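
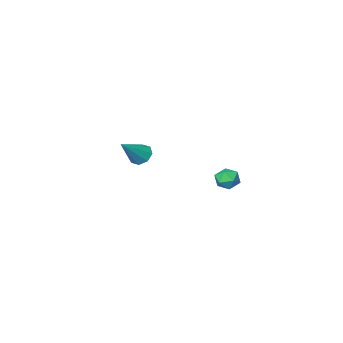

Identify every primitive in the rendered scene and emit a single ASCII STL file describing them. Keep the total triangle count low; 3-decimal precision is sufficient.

solid 
facet normal -0.737 -0.202 -0.646
outer loop
vertex -0.139 -4.22 2.332
vertex -0.49 -3.643 2.552
vertex -0.01 -3.776 2.046
endloop
endfacet
facet normal 0.846 -0.440 -0.302
outer loop
vertex -0.139 -4.22 2.332
vertex -0.01 -3.776 2.046
vertex 0.85 -3.277 3.728
endloop
endfacet
facet normal -0.736 -0.202 -0.645
outer loop
vertex -0.01 -3.776 2.046
vertex -0.49 -3.643 2.552
vertex -0.163 -3.254 2.057
endloop
endfacet
facet normal 0.829 0.253 -0.499
outer loop
vertex -0.01 -3.776 2.046
vertex -0.163 -3.254 2.057
vertex 0.85 -3.277 3.728
endloop
endfacet
facet normal -0.737 -0.202 -0.645
outer loop
vertex -0.163 -3.254 2.057
vertex -0.49 -3.643 2.552
vertex -0.507 -2.96 2.358
endloop
endfacet
facet normal 0.474 0.836 -0.276
outer loop
vertex -0.163 -3.254 2.057
vertex -0.507 -2.96 2.358
vertex 0.85 -3.277 3.728
endloop
endfacet
facet normal -0.737 -0.202 -0.645
outer loop
vertex -0.507 -2.96 2.358
vertex -0.49 -3.643 2.552
vertex -0.841 -3.067 2.773
endloop
endfacet
facet normal -0.014 0.971 0.239
outer loop
vertex -0.507 -2.96 2.358
vertex -0.841 -3.067 2.773
vertex 0.85 -3.277 3.728
endloop
endfacet
facet normal -0.737 -0.202 -0.645
outer loop
vertex -0.841 -3.067 2.773
vertex -0.49 -3.643 2.552
vertex -0.97 -3.511 3.059
endloop
endfacet
facet normal -0.346 0.577 0.740
outer loop
vertex -0.841 -3.067 2.773
vertex -0.97 -3.511 3.059
vertex 0.85 -3.277 3.728
endloop
endfacet
facet normal -0.737 -0.201 -0.645
outer loop
vertex -0.97 -3.511 3.059
vertex -0.49 -3.643 2.552
vertex -0.818 -4.032 3.048
endloop
endfacet
facet normal -0.330 -0.116 0.937
outer loop
vertex -0.97 -3.511 3.059
vertex -0.818 -4.032 3.048
vertex 0.85 -3.277 3.728
endloop
endfacet
facet normal -0.737 -0.202 -0.645
outer loop
vertex -0.818 -4.032 3.048
vertex -0.49 -3.643 2.552
vertex -0.474 -4.326 2.747
endloop
endfacet
facet normal 0.026 -0.700 0.714
outer loop
vertex -0.818 -4.032 3.048
vertex -0.474 -4.326 2.747
vertex 0.85 -3.277 3.728
endloop
endfacet
facet normal -0.736 -0.202 -0.646
outer loop
vertex -0.474 -4.326 2.747
vertex -0.49 -3.643 2.552
vertex -0.139 -4.22 2.332
endloop
endfacet
facet normal 0.513 -0.835 0.201
outer loop
vertex -0.474 -4.326 2.747
vertex -0.139 -4.22 2.332
vertex 0.85 -3.277 3.728
endloop
endfacet
facet normal -0.059 0.645 0.762
outer loop
vertex -1.339 3.911 3.57
vertex -1.802 3.499 3.883
vertex -1.124 3.416 4.006
endloop
endfacet
facet normal 0.588 0.663 0.463
outer loop
vertex -1.339 3.911 3.57
vertex -1.124 3.416 4.006
vertex -0.782 3.528 3.412
endloop
endfacet
facet normal 0.507 0.831 -0.227
outer loop
vertex -1.339 3.911 3.57
vertex -0.782 3.528 3.412
vertex -1.249 3.679 2.922
endloop
endfacet
facet normal -0.189 0.916 -0.354
outer loop
vertex -1.339 3.911 3.57
vertex -1.249 3.679 2.922
vertex -1.879 3.661 3.212
endloop
endfacet
facet normal -0.541 0.802 0.256
outer loop
vertex -1.339 3.911 3.57
vertex -1.879 3.661 3.212
vertex -1.802 3.499 3.883
endloop
endfacet
facet normal 0.866 0.008 0.500
outer loop
vertex -0.782 3.528 3.412
vertex -1.124 3.416 4.006
vertex -0.901 2.879 3.628
endloop
endfacet
facet normal -0.181 -0.023 0.983
outer loop
vertex -1.124 3.416 4.006
vertex -1.802 3.499 3.883
vertex -1.531 2.861 3.918
endloop
endfacet
facet normal -0.959 0.231 0.166
outer loop
vertex -1.802 3.499 3.883
vertex -1.879 3.661 3.212
vertex -1.998 3.012 3.428
endloop
endfacet
facet normal -0.390 0.416 -0.821
outer loop
vertex -1.879 3.661 3.212
vertex -1.249 3.679 2.922
vertex -1.656 3.124 2.834
endloop
endfacet
facet normal 0.737 0.279 -0.616
outer loop
vertex -1.249 3.679 2.922
vertex -0.782 3.528 3.412
vertex -0.978 3.041 2.957
endloop
endfacet
facet normal 0.189 -0.916 0.354
outer loop
vertex -1.441 2.629 3.27
vertex -0.901 2.879 3.628
vertex -1.531 2.861 3.918
endloop
endfacet
facet normal -0.507 -0.831 0.227
outer loop
vertex -1.441 2.629 3.27
vertex -1.531 2.861 3.918
vertex -1.998 3.012 3.428
endloop
endfacet
facet normal -0.588 -0.663 -0.463
outer loop
vertex -1.441 2.629 3.27
vertex -1.998 3.012 3.428
vertex -1.656 3.124 2.834
endloop
endfacet
facet normal 0.059 -0.645 -0.762
outer loop
vertex -1.441 2.629 3.27
vertex -1.656 3.124 2.834
vertex -0.978 3.041 2.957
endloop
endfacet
facet normal 0.541 -0.802 -0.256
outer loop
vertex -1.441 2.629 3.27
vertex -0.978 3.041 2.957
vertex -0.901 2.879 3.628
endloop
endfacet
facet normal 0.390 -0.416 0.821
outer loop
vertex -1.531 2.861 3.918
vertex -0.901 2.879 3.628
vertex -1.124 3.416 4.006
endloop
endfacet
facet normal -0.737 -0.279 0.616
outer loop
vertex -1.998 3.012 3.428
vertex -1.531 2.861 3.918
vertex -1.802 3.499 3.883
endloop
endfacet
facet normal -0.866 -0.008 -0.500
outer loop
vertex -1.656 3.124 2.834
vertex -1.998 3.012 3.428
vertex -1.879 3.661 3.212
endloop
endfacet
facet normal 0.181 0.023 -0.983
outer loop
vertex -0.978 3.041 2.957
vertex -1.656 3.124 2.834
vertex -1.249 3.679 2.922
endloop
endfacet
facet normal 0.959 -0.231 -0.166
outer loop
vertex -0.901 2.879 3.628
vertex -0.978 3.041 2.957
vertex -0.782 3.528 3.412
endloop
endfacet

endsolid


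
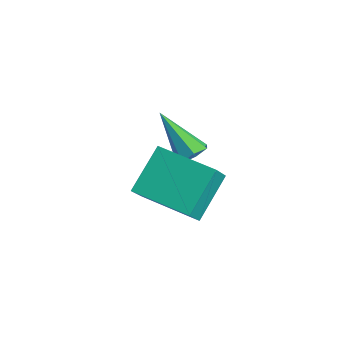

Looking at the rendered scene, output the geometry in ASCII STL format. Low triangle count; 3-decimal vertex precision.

solid 
facet normal -0.908 -0.412 0.082
outer loop
vertex 0.424 0.525 2.559
vertex 0.023 1.202 1.524
vertex 0.969 -0.904 1.415
endloop
endfacet
facet normal 0.308 -0.520 0.797
outer loop
vertex 2.957 -0.002 1.236
vertex 0.424 0.525 2.559
vertex 0.969 -0.904 1.415
endloop
endfacet
facet normal -0.908 -0.412 0.081
outer loop
vertex 0.969 -0.904 1.415
vertex 0.023 1.202 1.524
vertex 0.569 -0.227 0.38
endloop
endfacet
facet normal 0.285 -0.748 -0.599
outer loop
vertex 0.569 -0.227 0.38
vertex 2.957 -0.002 1.236
vertex 0.969 -0.904 1.415
endloop
endfacet
facet normal -0.285 0.748 0.600
outer loop
vertex 0.424 0.525 2.559
vertex 2.011 2.104 1.345
vertex 0.023 1.202 1.524
endloop
endfacet
facet normal 0.308 -0.520 0.797
outer loop
vertex 2.411 1.427 2.38
vertex 0.424 0.525 2.559
vertex 2.957 -0.002 1.236
endloop
endfacet
facet normal -0.285 0.748 0.599
outer loop
vertex 2.411 1.427 2.38
vertex 2.011 2.104 1.345
vertex 0.424 0.525 2.559
endloop
endfacet
facet normal -0.308 0.520 -0.797
outer loop
vertex 0.023 1.202 1.524
vertex 2.011 2.104 1.345
vertex 0.569 -0.227 0.38
endloop
endfacet
facet normal 0.285 -0.748 -0.600
outer loop
vertex 2.556 0.675 0.201
vertex 2.957 -0.002 1.236
vertex 0.569 -0.227 0.38
endloop
endfacet
facet normal -0.308 0.520 -0.797
outer loop
vertex 0.569 -0.227 0.38
vertex 2.011 2.104 1.345
vertex 2.556 0.675 0.201
endloop
endfacet
facet normal 0.907 0.412 -0.082
outer loop
vertex 2.556 0.675 0.201
vertex 2.411 1.427 2.38
vertex 2.957 -0.002 1.236
endloop
endfacet
facet normal 0.908 0.412 -0.082
outer loop
vertex 2.011 2.104 1.345
vertex 2.411 1.427 2.38
vertex 2.556 0.675 0.201
endloop
endfacet
facet normal 0.660 0.204 -0.723
outer loop
vertex -0.876 3.457 -0.266
vertex -1.234 3.102 -0.693
vertex -1.28 3.746 -0.553
endloop
endfacet
facet normal 0.071 0.751 0.656
outer loop
vertex -0.876 3.457 -0.266
vertex -1.28 3.746 -0.553
vertex -2.606 2.678 0.813
endloop
endfacet
facet normal 0.659 0.204 -0.724
outer loop
vertex -1.28 3.746 -0.553
vertex -1.234 3.102 -0.693
vertex -1.649 3.55 -0.944
endloop
endfacet
facet normal -0.553 0.826 0.108
outer loop
vertex -1.28 3.746 -0.553
vertex -1.649 3.55 -0.944
vertex -2.606 2.678 0.813
endloop
endfacet
facet normal 0.658 0.204 -0.724
outer loop
vertex -1.649 3.55 -0.944
vertex -1.234 3.102 -0.693
vertex -1.706 3.017 -1.146
endloop
endfacet
facet normal -0.898 0.237 -0.371
outer loop
vertex -1.649 3.55 -0.944
vertex -1.706 3.017 -1.146
vertex -2.606 2.678 0.813
endloop
endfacet
facet normal 0.659 0.204 -0.724
outer loop
vertex -1.706 3.017 -1.146
vertex -1.234 3.102 -0.693
vertex -1.408 2.548 -1.007
endloop
endfacet
facet normal -0.703 -0.572 -0.422
outer loop
vertex -1.706 3.017 -1.146
vertex -1.408 2.548 -1.007
vertex -2.606 2.678 0.813
endloop
endfacet
facet normal 0.660 0.203 -0.723
outer loop
vertex -1.408 2.548 -1.007
vertex -1.234 3.102 -0.693
vertex -0.979 2.497 -0.63
endloop
endfacet
facet normal -0.114 -0.993 -0.004
outer loop
vertex -1.408 2.548 -1.007
vertex -0.979 2.497 -0.63
vertex -2.606 2.678 0.813
endloop
endfacet
facet normal 0.660 0.203 -0.724
outer loop
vertex -0.979 2.497 -0.63
vertex -1.234 3.102 -0.693
vertex -0.742 2.901 -0.301
endloop
endfacet
facet normal 0.423 -0.708 0.565
outer loop
vertex -0.979 2.497 -0.63
vertex -0.742 2.901 -0.301
vertex -2.606 2.678 0.813
endloop
endfacet
facet normal 0.660 0.205 -0.723
outer loop
vertex -0.742 2.901 -0.301
vertex -1.234 3.102 -0.693
vertex -0.876 3.457 -0.266
endloop
endfacet
facet normal 0.506 0.068 0.860
outer loop
vertex -0.742 2.901 -0.301
vertex -0.876 3.457 -0.266
vertex -2.606 2.678 0.813
endloop
endfacet

endsolid


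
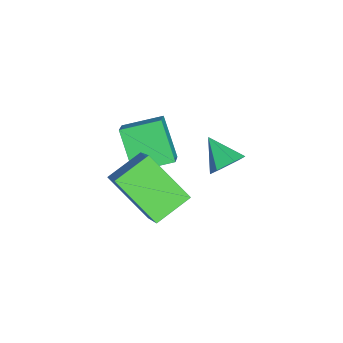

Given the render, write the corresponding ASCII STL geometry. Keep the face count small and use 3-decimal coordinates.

solid 
facet normal -0.412 -0.676 0.612
outer loop
vertex -0.23 -0.396 3.549
vertex -1.051 0.616 4.114
vertex -1.71 -0.794 2.113
endloop
endfacet
facet normal 0.578 -0.713 -0.398
outer loop
vertex -0.869 0.584 0.866
vertex -0.23 -0.396 3.549
vertex -1.71 -0.794 2.113
endloop
endfacet
facet normal -0.412 -0.675 0.612
outer loop
vertex -1.71 -0.794 2.113
vertex -1.051 0.616 4.114
vertex -2.53 0.218 2.678
endloop
endfacet
facet normal -0.705 -0.189 -0.684
outer loop
vertex -2.53 0.218 2.678
vertex -0.869 0.584 0.866
vertex -1.71 -0.794 2.113
endloop
endfacet
facet normal 0.704 0.189 0.684
outer loop
vertex -0.23 -0.396 3.549
vertex -0.21 1.994 2.867
vertex -1.051 0.616 4.114
endloop
endfacet
facet normal 0.578 -0.712 -0.398
outer loop
vertex 0.61 0.982 2.302
vertex -0.23 -0.396 3.549
vertex -0.869 0.584 0.866
endloop
endfacet
facet normal 0.705 0.189 0.684
outer loop
vertex 0.61 0.982 2.302
vertex -0.21 1.994 2.867
vertex -0.23 -0.396 3.549
endloop
endfacet
facet normal -0.578 0.713 0.398
outer loop
vertex -1.051 0.616 4.114
vertex -0.21 1.994 2.867
vertex -2.53 0.218 2.678
endloop
endfacet
facet normal -0.704 -0.190 -0.684
outer loop
vertex -1.69 1.596 1.431
vertex -0.869 0.584 0.866
vertex -2.53 0.218 2.678
endloop
endfacet
facet normal -0.578 0.712 0.398
outer loop
vertex -2.53 0.218 2.678
vertex -0.21 1.994 2.867
vertex -1.69 1.596 1.431
endloop
endfacet
facet normal 0.412 0.676 -0.611
outer loop
vertex -1.69 1.596 1.431
vertex 0.61 0.982 2.302
vertex -0.869 0.584 0.866
endloop
endfacet
facet normal 0.412 0.675 -0.612
outer loop
vertex -0.21 1.994 2.867
vertex 0.61 0.982 2.302
vertex -1.69 1.596 1.431
endloop
endfacet
facet normal 0.618 0.547 -0.565
outer loop
vertex -2.936 3.26 1.975
vertex -3.241 3.025 1.414
vertex -3.469 3.591 1.713
endloop
endfacet
facet normal -0.203 0.385 0.900
outer loop
vertex -2.936 3.26 1.975
vertex -3.469 3.591 1.713
vertex -4.019 2.335 2.126
endloop
endfacet
facet normal 0.618 0.547 -0.564
outer loop
vertex -3.469 3.591 1.713
vertex -3.241 3.025 1.414
vertex -3.773 3.356 1.152
endloop
endfacet
facet normal -0.847 0.459 0.267
outer loop
vertex -3.469 3.591 1.713
vertex -3.773 3.356 1.152
vertex -4.019 2.335 2.126
endloop
endfacet
facet normal 0.618 0.547 -0.564
outer loop
vertex -3.773 3.356 1.152
vertex -3.241 3.025 1.414
vertex -3.545 2.79 0.853
endloop
endfacet
facet normal -0.906 -0.157 -0.393
outer loop
vertex -3.773 3.356 1.152
vertex -3.545 2.79 0.853
vertex -4.019 2.335 2.126
endloop
endfacet
facet normal 0.619 0.546 -0.564
outer loop
vertex -3.545 2.79 0.853
vertex -3.241 3.025 1.414
vertex -3.012 2.458 1.116
endloop
endfacet
facet normal -0.320 -0.848 -0.422
outer loop
vertex -3.545 2.79 0.853
vertex -3.012 2.458 1.116
vertex -4.019 2.335 2.126
endloop
endfacet
facet normal 0.619 0.546 -0.564
outer loop
vertex -3.012 2.458 1.116
vertex -3.241 3.025 1.414
vertex -2.708 2.693 1.677
endloop
endfacet
facet normal 0.324 -0.922 0.211
outer loop
vertex -3.012 2.458 1.116
vertex -2.708 2.693 1.677
vertex -4.019 2.335 2.126
endloop
endfacet
facet normal 0.619 0.546 -0.565
outer loop
vertex -2.708 2.693 1.677
vertex -3.241 3.025 1.414
vertex -2.936 3.26 1.975
endloop
endfacet
facet normal 0.382 -0.305 0.872
outer loop
vertex -2.708 2.693 1.677
vertex -2.936 3.26 1.975
vertex -4.019 2.335 2.126
endloop
endfacet
facet normal -0.805 0.002 -0.594
outer loop
vertex -4.535 -0.597 2.035
vertex -4.804 0.79 2.403
vertex -3.581 -0.069 0.744
endloop
endfacet
facet normal 0.185 -0.950 -0.252
outer loop
vertex -2.696 -0.07 1.397
vertex -4.535 -0.597 2.035
vertex -3.581 -0.069 0.744
endloop
endfacet
facet normal -0.805 0.002 -0.594
outer loop
vertex -3.581 -0.069 0.744
vertex -4.804 0.79 2.403
vertex -3.85 1.318 1.112
endloop
endfacet
facet normal 0.564 0.312 -0.764
outer loop
vertex -3.85 1.318 1.112
vertex -2.696 -0.07 1.397
vertex -3.581 -0.069 0.744
endloop
endfacet
facet normal -0.564 -0.312 0.764
outer loop
vertex -4.535 -0.597 2.035
vertex -3.919 0.789 3.056
vertex -4.804 0.79 2.403
endloop
endfacet
facet normal 0.185 -0.950 -0.252
outer loop
vertex -3.65 -0.598 2.688
vertex -4.535 -0.597 2.035
vertex -2.696 -0.07 1.397
endloop
endfacet
facet normal -0.564 -0.312 0.764
outer loop
vertex -3.65 -0.598 2.688
vertex -3.919 0.789 3.056
vertex -4.535 -0.597 2.035
endloop
endfacet
facet normal -0.185 0.950 0.252
outer loop
vertex -4.804 0.79 2.403
vertex -3.919 0.789 3.056
vertex -3.85 1.318 1.112
endloop
endfacet
facet normal 0.564 0.312 -0.764
outer loop
vertex -2.965 1.317 1.765
vertex -2.696 -0.07 1.397
vertex -3.85 1.318 1.112
endloop
endfacet
facet normal -0.185 0.950 0.252
outer loop
vertex -3.85 1.318 1.112
vertex -3.919 0.789 3.056
vertex -2.965 1.317 1.765
endloop
endfacet
facet normal 0.805 -0.002 0.594
outer loop
vertex -2.965 1.317 1.765
vertex -3.65 -0.598 2.688
vertex -2.696 -0.07 1.397
endloop
endfacet
facet normal 0.805 -0.002 0.594
outer loop
vertex -3.919 0.789 3.056
vertex -3.65 -0.598 2.688
vertex -2.965 1.317 1.765
endloop
endfacet

endsolid


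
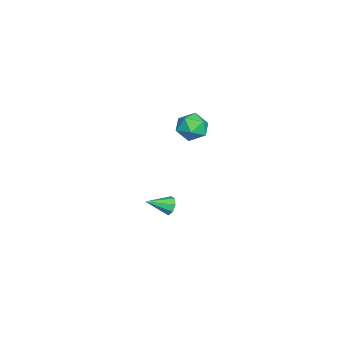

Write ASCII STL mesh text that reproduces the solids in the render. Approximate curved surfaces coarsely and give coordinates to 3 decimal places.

solid 
facet normal 0.015 0.176 0.984
outer loop
vertex 0.986 3.9 3.792
vertex 0.215 3.458 3.883
vertex 0.991 3.02 3.949
endloop
endfacet
facet normal 0.678 0.133 0.723
outer loop
vertex 0.986 3.9 3.792
vertex 0.991 3.02 3.949
vertex 1.557 3.371 3.353
endloop
endfacet
facet normal 0.747 0.629 0.214
outer loop
vertex 0.986 3.9 3.792
vertex 1.557 3.371 3.353
vertex 1.131 4.025 2.919
endloop
endfacet
facet normal 0.127 0.979 0.161
outer loop
vertex 0.986 3.9 3.792
vertex 1.131 4.025 2.919
vertex 0.301 4.079 3.246
endloop
endfacet
facet normal -0.325 0.699 0.637
outer loop
vertex 0.986 3.9 3.792
vertex 0.301 4.079 3.246
vertex 0.215 3.458 3.883
endloop
endfacet
facet normal 0.754 -0.507 0.418
outer loop
vertex 1.557 3.371 3.353
vertex 0.991 3.02 3.949
vertex 1.139 2.601 3.174
endloop
endfacet
facet normal -0.318 -0.437 0.841
outer loop
vertex 0.991 3.02 3.949
vertex 0.215 3.458 3.883
vertex 0.309 2.655 3.501
endloop
endfacet
facet normal -0.870 0.407 0.279
outer loop
vertex 0.215 3.458 3.883
vertex 0.301 4.079 3.246
vertex -0.117 3.309 3.067
endloop
endfacet
facet normal -0.138 0.860 -0.491
outer loop
vertex 0.301 4.079 3.246
vertex 1.131 4.025 2.919
vertex 0.449 3.66 2.471
endloop
endfacet
facet normal 0.865 0.294 -0.406
outer loop
vertex 1.131 4.025 2.919
vertex 1.557 3.371 3.353
vertex 1.225 3.222 2.537
endloop
endfacet
facet normal -0.127 -0.979 -0.161
outer loop
vertex 0.454 2.78 2.628
vertex 1.139 2.601 3.174
vertex 0.309 2.655 3.501
endloop
endfacet
facet normal -0.747 -0.629 -0.214
outer loop
vertex 0.454 2.78 2.628
vertex 0.309 2.655 3.501
vertex -0.117 3.309 3.067
endloop
endfacet
facet normal -0.678 -0.133 -0.723
outer loop
vertex 0.454 2.78 2.628
vertex -0.117 3.309 3.067
vertex 0.449 3.66 2.471
endloop
endfacet
facet normal -0.015 -0.176 -0.984
outer loop
vertex 0.454 2.78 2.628
vertex 0.449 3.66 2.471
vertex 1.225 3.222 2.537
endloop
endfacet
facet normal 0.325 -0.699 -0.637
outer loop
vertex 0.454 2.78 2.628
vertex 1.225 3.222 2.537
vertex 1.139 2.601 3.174
endloop
endfacet
facet normal 0.138 -0.860 0.491
outer loop
vertex 0.309 2.655 3.501
vertex 1.139 2.601 3.174
vertex 0.991 3.02 3.949
endloop
endfacet
facet normal -0.865 -0.294 0.406
outer loop
vertex -0.117 3.309 3.067
vertex 0.309 2.655 3.501
vertex 0.215 3.458 3.883
endloop
endfacet
facet normal -0.754 0.507 -0.418
outer loop
vertex 0.449 3.66 2.471
vertex -0.117 3.309 3.067
vertex 0.301 4.079 3.246
endloop
endfacet
facet normal 0.318 0.437 -0.841
outer loop
vertex 1.225 3.222 2.537
vertex 0.449 3.66 2.471
vertex 1.131 4.025 2.919
endloop
endfacet
facet normal 0.870 -0.407 -0.279
outer loop
vertex 1.139 2.601 3.174
vertex 1.225 3.222 2.537
vertex 1.557 3.371 3.353
endloop
endfacet
facet normal -0.338 0.845 -0.413
outer loop
vertex -0.486 2.443 -3.303
vertex -0.842 2.129 -3.654
vertex -0.892 2.371 -3.118
endloop
endfacet
facet normal 0.385 0.162 0.908
outer loop
vertex -0.486 2.443 -3.303
vertex -0.892 2.371 -3.118
vertex -0.378 0.971 -3.086
endloop
endfacet
facet normal -0.339 0.845 -0.413
outer loop
vertex -0.892 2.371 -3.118
vertex -0.842 2.129 -3.654
vertex -1.268 2.157 -3.247
endloop
endfacet
facet normal -0.282 -0.082 0.956
outer loop
vertex -0.892 2.371 -3.118
vertex -1.268 2.157 -3.247
vertex -0.378 0.971 -3.086
endloop
endfacet
facet normal -0.339 0.846 -0.413
outer loop
vertex -1.268 2.157 -3.247
vertex -0.842 2.129 -3.654
vertex -1.395 1.927 -3.614
endloop
endfacet
facet normal -0.710 -0.460 0.534
outer loop
vertex -1.268 2.157 -3.247
vertex -1.395 1.927 -3.614
vertex -0.378 0.971 -3.086
endloop
endfacet
facet normal -0.338 0.844 -0.416
outer loop
vertex -1.395 1.927 -3.614
vertex -0.842 2.129 -3.654
vertex -1.198 1.814 -4.004
endloop
endfacet
facet normal -0.650 -0.752 -0.110
outer loop
vertex -1.395 1.927 -3.614
vertex -1.198 1.814 -4.004
vertex -0.378 0.971 -3.086
endloop
endfacet
facet normal -0.339 0.844 -0.415
outer loop
vertex -1.198 1.814 -4.004
vertex -0.842 2.129 -3.654
vertex -0.792 1.886 -4.189
endloop
endfacet
facet normal -0.135 -0.787 -0.602
outer loop
vertex -1.198 1.814 -4.004
vertex -0.792 1.886 -4.189
vertex -0.378 0.971 -3.086
endloop
endfacet
facet normal -0.339 0.844 -0.415
outer loop
vertex -0.792 1.886 -4.189
vertex -0.842 2.129 -3.654
vertex -0.416 2.1 -4.061
endloop
endfacet
facet normal 0.531 -0.544 -0.650
outer loop
vertex -0.792 1.886 -4.189
vertex -0.416 2.1 -4.061
vertex -0.378 0.971 -3.086
endloop
endfacet
facet normal -0.339 0.845 -0.415
outer loop
vertex -0.416 2.1 -4.061
vertex -0.842 2.129 -3.654
vertex -0.289 2.331 -3.694
endloop
endfacet
facet normal 0.960 -0.165 -0.228
outer loop
vertex -0.416 2.1 -4.061
vertex -0.289 2.331 -3.694
vertex -0.378 0.971 -3.086
endloop
endfacet
facet normal -0.339 0.845 -0.413
outer loop
vertex -0.289 2.331 -3.694
vertex -0.842 2.129 -3.654
vertex -0.486 2.443 -3.303
endloop
endfacet
facet normal 0.900 0.127 0.417
outer loop
vertex -0.289 2.331 -3.694
vertex -0.486 2.443 -3.303
vertex -0.378 0.971 -3.086
endloop
endfacet

endsolid


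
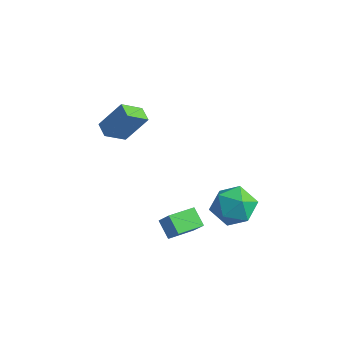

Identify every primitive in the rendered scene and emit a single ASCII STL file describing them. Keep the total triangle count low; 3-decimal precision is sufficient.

solid 
facet normal -0.802 -0.487 0.346
outer loop
vertex 2.133 3.834 -2.806
vertex 2.523 2.789 -3.374
vertex 2.88 3.034 -2.2
endloop
endfacet
facet normal -0.608 0.033 0.793
outer loop
vertex 2.133 3.834 -2.806
vertex 2.88 3.034 -2.2
vertex 3.073 4.266 -2.103
endloop
endfacet
facet normal -0.624 0.650 0.434
outer loop
vertex 2.133 3.834 -2.806
vertex 3.073 4.266 -2.103
vertex 2.835 4.783 -3.218
endloop
endfacet
facet normal -0.827 0.510 -0.234
outer loop
vertex 2.133 3.834 -2.806
vertex 2.835 4.783 -3.218
vertex 2.495 3.871 -4.003
endloop
endfacet
facet normal -0.938 -0.193 -0.290
outer loop
vertex 2.133 3.834 -2.806
vertex 2.495 3.871 -4.003
vertex 2.523 2.789 -3.374
endloop
endfacet
facet normal 0.066 -0.089 0.994
outer loop
vertex 3.073 4.266 -2.103
vertex 2.88 3.034 -2.2
vertex 4.045 3.489 -2.237
endloop
endfacet
facet normal -0.247 -0.931 0.269
outer loop
vertex 2.88 3.034 -2.2
vertex 2.523 2.789 -3.374
vertex 3.705 2.577 -3.022
endloop
endfacet
facet normal -0.467 -0.453 -0.759
outer loop
vertex 2.523 2.789 -3.374
vertex 2.495 3.871 -4.003
vertex 3.467 3.094 -4.137
endloop
endfacet
facet normal -0.288 0.684 -0.670
outer loop
vertex 2.495 3.871 -4.003
vertex 2.835 4.783 -3.218
vertex 3.66 4.326 -4.04
endloop
endfacet
facet normal 0.040 0.910 0.413
outer loop
vertex 2.835 4.783 -3.218
vertex 3.073 4.266 -2.103
vertex 4.017 4.571 -2.866
endloop
endfacet
facet normal 0.827 -0.510 0.234
outer loop
vertex 4.407 3.526 -3.434
vertex 4.045 3.489 -2.237
vertex 3.705 2.577 -3.022
endloop
endfacet
facet normal 0.624 -0.650 -0.434
outer loop
vertex 4.407 3.526 -3.434
vertex 3.705 2.577 -3.022
vertex 3.467 3.094 -4.137
endloop
endfacet
facet normal 0.608 -0.033 -0.793
outer loop
vertex 4.407 3.526 -3.434
vertex 3.467 3.094 -4.137
vertex 3.66 4.326 -4.04
endloop
endfacet
facet normal 0.802 0.487 -0.346
outer loop
vertex 4.407 3.526 -3.434
vertex 3.66 4.326 -4.04
vertex 4.017 4.571 -2.866
endloop
endfacet
facet normal 0.938 0.193 0.290
outer loop
vertex 4.407 3.526 -3.434
vertex 4.017 4.571 -2.866
vertex 4.045 3.489 -2.237
endloop
endfacet
facet normal 0.288 -0.684 0.670
outer loop
vertex 3.705 2.577 -3.022
vertex 4.045 3.489 -2.237
vertex 2.88 3.034 -2.2
endloop
endfacet
facet normal -0.040 -0.910 -0.413
outer loop
vertex 3.467 3.094 -4.137
vertex 3.705 2.577 -3.022
vertex 2.523 2.789 -3.374
endloop
endfacet
facet normal -0.066 0.089 -0.994
outer loop
vertex 3.66 4.326 -4.04
vertex 3.467 3.094 -4.137
vertex 2.495 3.871 -4.003
endloop
endfacet
facet normal 0.247 0.931 -0.269
outer loop
vertex 4.017 4.571 -2.866
vertex 3.66 4.326 -4.04
vertex 2.835 4.783 -3.218
endloop
endfacet
facet normal 0.467 0.453 0.759
outer loop
vertex 4.045 3.489 -2.237
vertex 4.017 4.571 -2.866
vertex 3.073 4.266 -2.103
endloop
endfacet
facet normal -0.900 0.344 0.269
outer loop
vertex -3.579 1.159 0.211
vertex -2.825 1.977 1.688
vertex -3.365 2.294 -0.527
endloop
endfacet
facet normal -0.408 -0.443 -0.799
outer loop
vertex -2.555 1.983 -0.768
vertex -3.579 1.159 0.211
vertex -3.365 2.294 -0.527
endloop
endfacet
facet normal -0.899 0.345 0.269
outer loop
vertex -3.365 2.294 -0.527
vertex -2.825 1.977 1.688
vertex -2.61 3.111 0.951
endloop
endfacet
facet normal 0.158 0.828 -0.538
outer loop
vertex -2.61 3.111 0.951
vertex -2.555 1.983 -0.768
vertex -3.365 2.294 -0.527
endloop
endfacet
facet normal -0.157 -0.828 0.539
outer loop
vertex -3.579 1.159 0.211
vertex -2.015 1.666 1.447
vertex -2.825 1.977 1.688
endloop
endfacet
facet normal -0.408 -0.442 -0.799
outer loop
vertex -2.77 0.849 -0.031
vertex -3.579 1.159 0.211
vertex -2.555 1.983 -0.768
endloop
endfacet
facet normal -0.157 -0.828 0.538
outer loop
vertex -2.77 0.849 -0.031
vertex -2.015 1.666 1.447
vertex -3.579 1.159 0.211
endloop
endfacet
facet normal 0.407 0.442 0.799
outer loop
vertex -2.825 1.977 1.688
vertex -2.015 1.666 1.447
vertex -2.61 3.111 0.951
endloop
endfacet
facet normal 0.156 0.828 -0.538
outer loop
vertex -1.801 2.801 0.709
vertex -2.555 1.983 -0.768
vertex -2.61 3.111 0.951
endloop
endfacet
facet normal 0.408 0.442 0.799
outer loop
vertex -2.61 3.111 0.951
vertex -2.015 1.666 1.447
vertex -1.801 2.801 0.709
endloop
endfacet
facet normal 0.900 -0.345 -0.268
outer loop
vertex -1.801 2.801 0.709
vertex -2.77 0.849 -0.031
vertex -2.555 1.983 -0.768
endloop
endfacet
facet normal 0.899 -0.345 -0.269
outer loop
vertex -2.015 1.666 1.447
vertex -2.77 0.849 -0.031
vertex -1.801 2.801 0.709
endloop
endfacet
facet normal -0.750 0.135 0.648
outer loop
vertex 2.168 0.55 -2.772
vertex 2.324 2.017 -2.898
vertex 1.456 0.555 -3.597
endloop
endfacet
facet normal -0.106 -0.991 0.085
outer loop
vertex 2.296 0.403 -4.322
vertex 2.168 0.55 -2.772
vertex 1.456 0.555 -3.597
endloop
endfacet
facet normal -0.750 0.135 0.648
outer loop
vertex 1.456 0.555 -3.597
vertex 2.324 2.017 -2.898
vertex 1.612 2.022 -3.723
endloop
endfacet
facet normal -0.653 0.004 -0.757
outer loop
vertex 1.612 2.022 -3.723
vertex 2.296 0.403 -4.322
vertex 1.456 0.555 -3.597
endloop
endfacet
facet normal 0.653 -0.004 0.757
outer loop
vertex 2.168 0.55 -2.772
vertex 3.164 1.865 -3.623
vertex 2.324 2.017 -2.898
endloop
endfacet
facet normal -0.106 -0.991 0.085
outer loop
vertex 3.008 0.398 -3.497
vertex 2.168 0.55 -2.772
vertex 2.296 0.403 -4.322
endloop
endfacet
facet normal 0.653 -0.004 0.757
outer loop
vertex 3.008 0.398 -3.497
vertex 3.164 1.865 -3.623
vertex 2.168 0.55 -2.772
endloop
endfacet
facet normal 0.106 0.991 -0.085
outer loop
vertex 2.324 2.017 -2.898
vertex 3.164 1.865 -3.623
vertex 1.612 2.022 -3.723
endloop
endfacet
facet normal -0.653 0.004 -0.757
outer loop
vertex 2.452 1.87 -4.448
vertex 2.296 0.403 -4.322
vertex 1.612 2.022 -3.723
endloop
endfacet
facet normal 0.106 0.991 -0.085
outer loop
vertex 1.612 2.022 -3.723
vertex 3.164 1.865 -3.623
vertex 2.452 1.87 -4.448
endloop
endfacet
facet normal 0.750 -0.135 -0.648
outer loop
vertex 2.452 1.87 -4.448
vertex 3.008 0.398 -3.497
vertex 2.296 0.403 -4.322
endloop
endfacet
facet normal 0.750 -0.135 -0.648
outer loop
vertex 3.164 1.865 -3.623
vertex 3.008 0.398 -3.497
vertex 2.452 1.87 -4.448
endloop
endfacet

endsolid


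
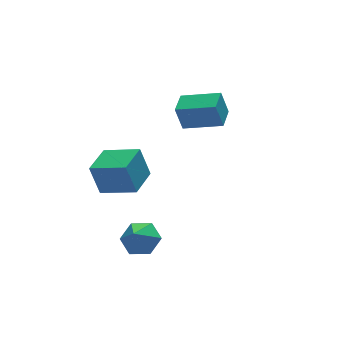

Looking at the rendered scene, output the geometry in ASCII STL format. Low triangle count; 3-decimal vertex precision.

solid 
facet normal 0.463 0.422 -0.779
outer loop
vertex -1.541 -4.137 -4.056
vertex -2.323 -3.588 -4.223
vertex -1.623 -3.268 -3.634
endloop
endfacet
facet normal 0.471 -0.349 0.810
outer loop
vertex -1.541 -4.137 -4.056
vertex -1.623 -3.268 -3.634
vertex -2.897 -4.112 -3.257
endloop
endfacet
facet normal 0.463 0.422 -0.779
outer loop
vertex -1.623 -3.268 -3.634
vertex -2.323 -3.588 -4.223
vertex -2.405 -2.719 -3.801
endloop
endfacet
facet normal 0.045 0.349 0.936
outer loop
vertex -1.623 -3.268 -3.634
vertex -2.405 -2.719 -3.801
vertex -2.897 -4.112 -3.257
endloop
endfacet
facet normal 0.463 0.422 -0.779
outer loop
vertex -2.405 -2.719 -3.801
vertex -2.323 -3.588 -4.223
vertex -3.105 -3.039 -4.39
endloop
endfacet
facet normal -0.685 0.462 0.563
outer loop
vertex -2.405 -2.719 -3.801
vertex -3.105 -3.039 -4.39
vertex -2.897 -4.112 -3.257
endloop
endfacet
facet normal 0.463 0.422 -0.780
outer loop
vertex -3.105 -3.039 -4.39
vertex -2.323 -3.588 -4.223
vertex -3.024 -3.909 -4.813
endloop
endfacet
facet normal -0.990 -0.124 0.065
outer loop
vertex -3.105 -3.039 -4.39
vertex -3.024 -3.909 -4.813
vertex -2.897 -4.112 -3.257
endloop
endfacet
facet normal 0.462 0.423 -0.779
outer loop
vertex -3.024 -3.909 -4.813
vertex -2.323 -3.588 -4.223
vertex -2.241 -4.457 -4.646
endloop
endfacet
facet normal -0.563 -0.824 -0.061
outer loop
vertex -3.024 -3.909 -4.813
vertex -2.241 -4.457 -4.646
vertex -2.897 -4.112 -3.257
endloop
endfacet
facet normal 0.463 0.423 -0.779
outer loop
vertex -2.241 -4.457 -4.646
vertex -2.323 -3.588 -4.223
vertex -1.541 -4.137 -4.056
endloop
endfacet
facet normal 0.166 -0.936 0.311
outer loop
vertex -2.241 -4.457 -4.646
vertex -1.541 -4.137 -4.056
vertex -2.897 -4.112 -3.257
endloop
endfacet
facet normal -0.603 -0.796 -0.051
outer loop
vertex 3.532 0.803 -0.012
vertex 1.979 2.012 -0.546
vertex 3.866 0.636 -1.362
endloop
endfacet
facet normal 0.762 -0.593 0.262
outer loop
vertex 4.661 1.688 -1.294
vertex 3.532 0.803 -0.012
vertex 3.866 0.636 -1.362
endloop
endfacet
facet normal -0.603 -0.796 -0.051
outer loop
vertex 3.866 0.636 -1.362
vertex 1.979 2.012 -0.546
vertex 2.312 1.846 -1.895
endloop
endfacet
facet normal 0.239 -0.118 -0.964
outer loop
vertex 2.312 1.846 -1.895
vertex 4.661 1.688 -1.294
vertex 3.866 0.636 -1.362
endloop
endfacet
facet normal -0.239 0.118 0.964
outer loop
vertex 3.532 0.803 -0.012
vertex 2.774 3.064 -0.478
vertex 1.979 2.012 -0.546
endloop
endfacet
facet normal 0.761 -0.593 0.261
outer loop
vertex 4.328 1.854 0.055
vertex 3.532 0.803 -0.012
vertex 4.661 1.688 -1.294
endloop
endfacet
facet normal -0.238 0.119 0.964
outer loop
vertex 4.328 1.854 0.055
vertex 2.774 3.064 -0.478
vertex 3.532 0.803 -0.012
endloop
endfacet
facet normal -0.762 0.593 -0.261
outer loop
vertex 1.979 2.012 -0.546
vertex 2.774 3.064 -0.478
vertex 2.312 1.846 -1.895
endloop
endfacet
facet normal 0.239 -0.119 -0.964
outer loop
vertex 3.108 2.897 -1.828
vertex 4.661 1.688 -1.294
vertex 2.312 1.846 -1.895
endloop
endfacet
facet normal -0.761 0.593 -0.262
outer loop
vertex 2.312 1.846 -1.895
vertex 2.774 3.064 -0.478
vertex 3.108 2.897 -1.828
endloop
endfacet
facet normal 0.603 0.796 0.051
outer loop
vertex 3.108 2.897 -1.828
vertex 4.328 1.854 0.055
vertex 4.661 1.688 -1.294
endloop
endfacet
facet normal 0.603 0.796 0.051
outer loop
vertex 2.774 3.064 -0.478
vertex 4.328 1.854 0.055
vertex 3.108 2.897 -1.828
endloop
endfacet
facet normal -0.712 -0.703 -0.002
outer loop
vertex -1.833 -0.894 -1.399
vertex -3.112 0.403 -1.973
vertex -1.474 -1.253 -3.011
endloop
endfacet
facet normal 0.670 -0.679 0.300
outer loop
vertex -0.228 -0.023 -3.007
vertex -1.833 -0.894 -1.399
vertex -1.474 -1.253 -3.011
endloop
endfacet
facet normal -0.712 -0.703 -0.002
outer loop
vertex -1.474 -1.253 -3.011
vertex -3.112 0.403 -1.973
vertex -2.753 0.044 -3.585
endloop
endfacet
facet normal 0.213 -0.212 -0.954
outer loop
vertex -2.753 0.044 -3.585
vertex -0.228 -0.023 -3.007
vertex -1.474 -1.253 -3.011
endloop
endfacet
facet normal -0.213 0.212 0.954
outer loop
vertex -1.833 -0.894 -1.399
vertex -1.866 1.633 -1.969
vertex -3.112 0.403 -1.973
endloop
endfacet
facet normal 0.670 -0.679 0.300
outer loop
vertex -0.587 0.336 -1.395
vertex -1.833 -0.894 -1.399
vertex -0.228 -0.023 -3.007
endloop
endfacet
facet normal -0.213 0.212 0.954
outer loop
vertex -0.587 0.336 -1.395
vertex -1.866 1.633 -1.969
vertex -1.833 -0.894 -1.399
endloop
endfacet
facet normal -0.670 0.679 -0.300
outer loop
vertex -3.112 0.403 -1.973
vertex -1.866 1.633 -1.969
vertex -2.753 0.044 -3.585
endloop
endfacet
facet normal 0.213 -0.212 -0.954
outer loop
vertex -1.507 1.274 -3.581
vertex -0.228 -0.023 -3.007
vertex -2.753 0.044 -3.585
endloop
endfacet
facet normal -0.670 0.679 -0.300
outer loop
vertex -2.753 0.044 -3.585
vertex -1.866 1.633 -1.969
vertex -1.507 1.274 -3.581
endloop
endfacet
facet normal 0.712 0.703 0.002
outer loop
vertex -1.507 1.274 -3.581
vertex -0.587 0.336 -1.395
vertex -0.228 -0.023 -3.007
endloop
endfacet
facet normal 0.712 0.703 0.002
outer loop
vertex -1.866 1.633 -1.969
vertex -0.587 0.336 -1.395
vertex -1.507 1.274 -3.581
endloop
endfacet

endsolid


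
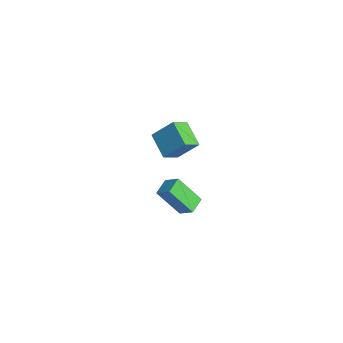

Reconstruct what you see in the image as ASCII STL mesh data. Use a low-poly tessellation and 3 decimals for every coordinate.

solid 
facet normal -0.889 0.032 0.456
outer loop
vertex -4.171 0.077 -2.708
vertex -4.449 1.001 -3.314
vertex -4.747 -0.794 -3.77
endloop
endfacet
facet normal 0.244 -0.811 0.532
outer loop
vertex -3.431 -0.841 -4.446
vertex -4.171 0.077 -2.708
vertex -4.747 -0.794 -3.77
endloop
endfacet
facet normal -0.889 0.032 0.456
outer loop
vertex -4.747 -0.794 -3.77
vertex -4.449 1.001 -3.314
vertex -5.025 0.13 -4.377
endloop
endfacet
facet normal -0.387 -0.585 -0.713
outer loop
vertex -5.025 0.13 -4.377
vertex -3.431 -0.841 -4.446
vertex -4.747 -0.794 -3.77
endloop
endfacet
facet normal 0.387 0.584 0.713
outer loop
vertex -4.171 0.077 -2.708
vertex -3.133 0.954 -3.99
vertex -4.449 1.001 -3.314
endloop
endfacet
facet normal 0.244 -0.811 0.532
outer loop
vertex -2.855 0.03 -3.383
vertex -4.171 0.077 -2.708
vertex -3.431 -0.841 -4.446
endloop
endfacet
facet normal 0.387 0.585 0.713
outer loop
vertex -2.855 0.03 -3.383
vertex -3.133 0.954 -3.99
vertex -4.171 0.077 -2.708
endloop
endfacet
facet normal -0.244 0.811 -0.532
outer loop
vertex -4.449 1.001 -3.314
vertex -3.133 0.954 -3.99
vertex -5.025 0.13 -4.377
endloop
endfacet
facet normal -0.387 -0.584 -0.713
outer loop
vertex -3.709 0.083 -5.052
vertex -3.431 -0.841 -4.446
vertex -5.025 0.13 -4.377
endloop
endfacet
facet normal -0.244 0.811 -0.532
outer loop
vertex -5.025 0.13 -4.377
vertex -3.133 0.954 -3.99
vertex -3.709 0.083 -5.052
endloop
endfacet
facet normal 0.889 -0.032 -0.456
outer loop
vertex -3.709 0.083 -5.052
vertex -2.855 0.03 -3.383
vertex -3.431 -0.841 -4.446
endloop
endfacet
facet normal 0.889 -0.032 -0.456
outer loop
vertex -3.133 0.954 -3.99
vertex -2.855 0.03 -3.383
vertex -3.709 0.083 -5.052
endloop
endfacet
facet normal -0.559 0.795 0.236
outer loop
vertex 1.642 -2.742 -1.203
vertex 2.279 -1.899 -2.535
vertex 0.984 -3.053 -1.715
endloop
endfacet
facet normal -0.375 -0.496 0.783
outer loop
vertex 1.481 -3.761 -1.925
vertex 1.642 -2.742 -1.203
vertex 0.984 -3.053 -1.715
endloop
endfacet
facet normal -0.559 0.795 0.235
outer loop
vertex 0.984 -3.053 -1.715
vertex 2.279 -1.899 -2.535
vertex 1.62 -2.211 -3.047
endloop
endfacet
facet normal -0.740 -0.349 -0.574
outer loop
vertex 1.62 -2.211 -3.047
vertex 1.481 -3.761 -1.925
vertex 0.984 -3.053 -1.715
endloop
endfacet
facet normal 0.740 0.349 0.575
outer loop
vertex 1.642 -2.742 -1.203
vertex 2.776 -2.607 -2.745
vertex 2.279 -1.899 -2.535
endloop
endfacet
facet normal -0.374 -0.496 0.784
outer loop
vertex 2.14 -3.449 -1.413
vertex 1.642 -2.742 -1.203
vertex 1.481 -3.761 -1.925
endloop
endfacet
facet normal 0.740 0.350 0.575
outer loop
vertex 2.14 -3.449 -1.413
vertex 2.776 -2.607 -2.745
vertex 1.642 -2.742 -1.203
endloop
endfacet
facet normal 0.374 0.495 -0.784
outer loop
vertex 2.279 -1.899 -2.535
vertex 2.776 -2.607 -2.745
vertex 1.62 -2.211 -3.047
endloop
endfacet
facet normal -0.739 -0.350 -0.575
outer loop
vertex 2.118 -2.918 -3.257
vertex 1.481 -3.761 -1.925
vertex 1.62 -2.211 -3.047
endloop
endfacet
facet normal 0.375 0.496 -0.783
outer loop
vertex 1.62 -2.211 -3.047
vertex 2.776 -2.607 -2.745
vertex 2.118 -2.918 -3.257
endloop
endfacet
facet normal 0.559 -0.795 -0.236
outer loop
vertex 2.118 -2.918 -3.257
vertex 2.14 -3.449 -1.413
vertex 1.481 -3.761 -1.925
endloop
endfacet
facet normal 0.559 -0.795 -0.236
outer loop
vertex 2.776 -2.607 -2.745
vertex 2.14 -3.449 -1.413
vertex 2.118 -2.918 -3.257
endloop
endfacet

endsolid


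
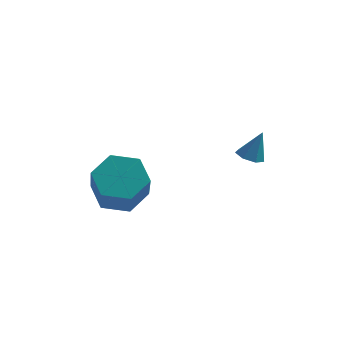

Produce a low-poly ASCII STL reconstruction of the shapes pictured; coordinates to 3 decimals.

solid 
facet normal -0.337 -0.197 -0.921
outer loop
vertex 4.015 0.603 1.129
vertex 3.636 0.251 1.343
vertex 3.586 0.8 1.244
endloop
endfacet
facet normal 0.431 0.900 0.068
outer loop
vertex 4.015 0.603 1.129
vertex 3.586 0.8 1.244
vertex 4.044 0.489 2.457
endloop
endfacet
facet normal -0.338 -0.197 -0.920
outer loop
vertex 3.586 0.8 1.244
vertex 3.636 0.251 1.343
vertex 3.195 0.584 1.434
endloop
endfacet
facet normal -0.319 0.882 0.347
outer loop
vertex 3.586 0.8 1.244
vertex 3.195 0.584 1.434
vertex 4.044 0.489 2.457
endloop
endfacet
facet normal -0.337 -0.195 -0.921
outer loop
vertex 3.195 0.584 1.434
vertex 3.636 0.251 1.343
vertex 3.135 0.117 1.555
endloop
endfacet
facet normal -0.732 0.258 0.631
outer loop
vertex 3.195 0.584 1.434
vertex 3.135 0.117 1.555
vertex 4.044 0.489 2.457
endloop
endfacet
facet normal -0.337 -0.195 -0.921
outer loop
vertex 3.135 0.117 1.555
vertex 3.636 0.251 1.343
vertex 3.453 -0.249 1.516
endloop
endfacet
facet normal -0.495 -0.505 0.707
outer loop
vertex 3.135 0.117 1.555
vertex 3.453 -0.249 1.516
vertex 4.044 0.489 2.457
endloop
endfacet
facet normal -0.337 -0.195 -0.921
outer loop
vertex 3.453 -0.249 1.516
vertex 3.636 0.251 1.343
vertex 3.908 -0.238 1.347
endloop
endfacet
facet normal 0.212 -0.829 0.517
outer loop
vertex 3.453 -0.249 1.516
vertex 3.908 -0.238 1.347
vertex 4.044 0.489 2.457
endloop
endfacet
facet normal -0.337 -0.195 -0.921
outer loop
vertex 3.908 -0.238 1.347
vertex 3.636 0.251 1.343
vertex 4.159 0.141 1.175
endloop
endfacet
facet normal 0.856 -0.474 0.205
outer loop
vertex 3.908 -0.238 1.347
vertex 4.159 0.141 1.175
vertex 4.044 0.489 2.457
endloop
endfacet
facet normal -0.337 -0.197 -0.921
outer loop
vertex 4.159 0.141 1.175
vertex 3.636 0.251 1.343
vertex 4.015 0.603 1.129
endloop
endfacet
facet normal 0.955 0.298 0.005
outer loop
vertex 4.159 0.141 1.175
vertex 4.015 0.603 1.129
vertex 4.044 0.489 2.457
endloop
endfacet
facet normal -0.152 0.617 -0.772
outer loop
vertex 0.171 -2.331 1.76
vertex -0.34 -3.049 1.286
vertex -0.817 -2.411 1.89
endloop
endfacet
facet normal 0.019 0.782 0.623
outer loop
vertex 0.171 -2.331 1.76
vertex -0.817 -2.411 1.89
vertex 0.45 -3.474 3.188
endloop
endfacet
facet normal 0.019 0.783 0.622
outer loop
vertex 0.45 -3.474 3.188
vertex -0.817 -2.411 1.89
vertex -0.538 -3.553 3.318
endloop
endfacet
facet normal 0.151 -0.618 0.772
outer loop
vertex 0.45 -3.474 3.188
vertex -0.538 -3.553 3.318
vertex -0.06 -4.191 2.714
endloop
endfacet
facet normal -0.151 0.618 -0.772
outer loop
vertex -0.817 -2.411 1.89
vertex -0.34 -3.049 1.286
vertex -1.328 -3.128 1.416
endloop
endfacet
facet normal -0.846 0.323 0.424
outer loop
vertex -0.817 -2.411 1.89
vertex -1.328 -3.128 1.416
vertex -0.538 -3.553 3.318
endloop
endfacet
facet normal -0.846 0.323 0.424
outer loop
vertex -0.538 -3.553 3.318
vertex -1.328 -3.128 1.416
vertex -1.049 -4.271 2.844
endloop
endfacet
facet normal 0.151 -0.617 0.772
outer loop
vertex -0.538 -3.553 3.318
vertex -1.049 -4.271 2.844
vertex -0.06 -4.191 2.714
endloop
endfacet
facet normal -0.151 0.618 -0.772
outer loop
vertex -1.328 -3.128 1.416
vertex -0.34 -3.049 1.286
vertex -0.85 -3.766 0.812
endloop
endfacet
facet normal -0.865 -0.460 -0.199
outer loop
vertex -1.328 -3.128 1.416
vertex -0.85 -3.766 0.812
vertex -1.049 -4.271 2.844
endloop
endfacet
facet normal -0.865 -0.460 -0.199
outer loop
vertex -1.049 -4.271 2.844
vertex -0.85 -3.766 0.812
vertex -0.571 -4.909 2.24
endloop
endfacet
facet normal 0.151 -0.617 0.772
outer loop
vertex -1.049 -4.271 2.844
vertex -0.571 -4.909 2.24
vertex -0.06 -4.191 2.714
endloop
endfacet
facet normal -0.151 0.618 -0.772
outer loop
vertex -0.85 -3.766 0.812
vertex -0.34 -3.049 1.286
vertex 0.138 -3.687 0.682
endloop
endfacet
facet normal -0.019 -0.782 -0.622
outer loop
vertex -0.85 -3.766 0.812
vertex 0.138 -3.687 0.682
vertex -0.571 -4.909 2.24
endloop
endfacet
facet normal -0.019 -0.783 -0.622
outer loop
vertex -0.571 -4.909 2.24
vertex 0.138 -3.687 0.682
vertex 0.417 -4.829 2.11
endloop
endfacet
facet normal 0.152 -0.617 0.772
outer loop
vertex -0.571 -4.909 2.24
vertex 0.417 -4.829 2.11
vertex -0.06 -4.191 2.714
endloop
endfacet
facet normal -0.151 0.617 -0.772
outer loop
vertex 0.138 -3.687 0.682
vertex -0.34 -3.049 1.286
vertex 0.649 -2.969 1.156
endloop
endfacet
facet normal 0.846 -0.323 -0.424
outer loop
vertex 0.138 -3.687 0.682
vertex 0.649 -2.969 1.156
vertex 0.417 -4.829 2.11
endloop
endfacet
facet normal 0.846 -0.323 -0.424
outer loop
vertex 0.417 -4.829 2.11
vertex 0.649 -2.969 1.156
vertex 0.928 -4.112 2.584
endloop
endfacet
facet normal 0.151 -0.618 0.772
outer loop
vertex 0.417 -4.829 2.11
vertex 0.928 -4.112 2.584
vertex -0.06 -4.191 2.714
endloop
endfacet
facet normal -0.151 0.617 -0.772
outer loop
vertex 0.649 -2.969 1.156
vertex -0.34 -3.049 1.286
vertex 0.171 -2.331 1.76
endloop
endfacet
facet normal 0.865 0.460 0.199
outer loop
vertex 0.649 -2.969 1.156
vertex 0.171 -2.331 1.76
vertex 0.928 -4.112 2.584
endloop
endfacet
facet normal 0.865 0.460 0.199
outer loop
vertex 0.928 -4.112 2.584
vertex 0.171 -2.331 1.76
vertex 0.45 -3.474 3.188
endloop
endfacet
facet normal 0.151 -0.618 0.772
outer loop
vertex 0.928 -4.112 2.584
vertex 0.45 -3.474 3.188
vertex -0.06 -4.191 2.714
endloop
endfacet

endsolid


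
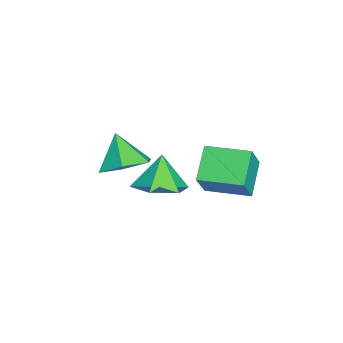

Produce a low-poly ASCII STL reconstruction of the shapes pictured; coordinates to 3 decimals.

solid 
facet normal 0.497 -0.019 -0.868
outer loop
vertex 3.607 -1.157 -0.588
vertex 2.73 -0.923 -1.095
vertex 3.353 -0.163 -0.755
endloop
endfacet
facet normal 0.424 0.254 0.869
outer loop
vertex 3.607 -1.157 -0.588
vertex 3.353 -0.163 -0.755
vertex 2.05 -0.897 0.095
endloop
endfacet
facet normal 0.497 -0.019 -0.868
outer loop
vertex 3.353 -0.163 -0.755
vertex 2.73 -0.923 -1.095
vertex 2.476 0.072 -1.262
endloop
endfacet
facet normal -0.101 0.824 0.557
outer loop
vertex 3.353 -0.163 -0.755
vertex 2.476 0.072 -1.262
vertex 2.05 -0.897 0.095
endloop
endfacet
facet normal 0.496 -0.019 -0.868
outer loop
vertex 2.476 0.072 -1.262
vertex 2.73 -0.923 -1.095
vertex 1.853 -0.689 -1.601
endloop
endfacet
facet normal -0.798 0.580 0.164
outer loop
vertex 2.476 0.072 -1.262
vertex 1.853 -0.689 -1.601
vertex 2.05 -0.897 0.095
endloop
endfacet
facet normal 0.496 -0.019 -0.868
outer loop
vertex 1.853 -0.689 -1.601
vertex 2.73 -0.923 -1.095
vertex 2.107 -1.683 -1.434
endloop
endfacet
facet normal -0.969 -0.233 0.084
outer loop
vertex 1.853 -0.689 -1.601
vertex 2.107 -1.683 -1.434
vertex 2.05 -0.897 0.095
endloop
endfacet
facet normal 0.496 -0.020 -0.868
outer loop
vertex 2.107 -1.683 -1.434
vertex 2.73 -0.923 -1.095
vertex 2.984 -1.917 -0.927
endloop
endfacet
facet normal -0.444 -0.804 0.397
outer loop
vertex 2.107 -1.683 -1.434
vertex 2.984 -1.917 -0.927
vertex 2.05 -0.897 0.095
endloop
endfacet
facet normal 0.496 -0.020 -0.868
outer loop
vertex 2.984 -1.917 -0.927
vertex 2.73 -0.923 -1.095
vertex 3.607 -1.157 -0.588
endloop
endfacet
facet normal 0.253 -0.559 0.789
outer loop
vertex 2.984 -1.917 -0.927
vertex 3.607 -1.157 -0.588
vertex 2.05 -0.897 0.095
endloop
endfacet
facet normal -0.481 0.159 -0.862
outer loop
vertex 2.903 0.928 0.959
vertex 3.19 2.537 1.096
vertex 4.123 0.771 0.25
endloop
endfacet
facet normal -0.175 -0.981 -0.084
outer loop
vertex 4.81 0.543 1.484
vertex 2.903 0.928 0.959
vertex 4.123 0.771 0.25
endloop
endfacet
facet normal -0.481 0.159 -0.862
outer loop
vertex 4.123 0.771 0.25
vertex 3.19 2.537 1.096
vertex 4.41 2.38 0.387
endloop
endfacet
facet normal 0.859 -0.111 -0.499
outer loop
vertex 4.41 2.38 0.387
vertex 4.81 0.543 1.484
vertex 4.123 0.771 0.25
endloop
endfacet
facet normal -0.859 0.111 0.499
outer loop
vertex 2.903 0.928 0.959
vertex 3.877 2.309 2.33
vertex 3.19 2.537 1.096
endloop
endfacet
facet normal -0.175 -0.981 -0.084
outer loop
vertex 3.59 0.7 2.193
vertex 2.903 0.928 0.959
vertex 4.81 0.543 1.484
endloop
endfacet
facet normal -0.859 0.111 0.499
outer loop
vertex 3.59 0.7 2.193
vertex 3.877 2.309 2.33
vertex 2.903 0.928 0.959
endloop
endfacet
facet normal 0.175 0.981 0.084
outer loop
vertex 3.19 2.537 1.096
vertex 3.877 2.309 2.33
vertex 4.41 2.38 0.387
endloop
endfacet
facet normal 0.859 -0.111 -0.499
outer loop
vertex 5.097 2.152 1.621
vertex 4.81 0.543 1.484
vertex 4.41 2.38 0.387
endloop
endfacet
facet normal 0.175 0.981 0.084
outer loop
vertex 4.41 2.38 0.387
vertex 3.877 2.309 2.33
vertex 5.097 2.152 1.621
endloop
endfacet
facet normal 0.481 -0.159 0.862
outer loop
vertex 5.097 2.152 1.621
vertex 3.59 0.7 2.193
vertex 4.81 0.543 1.484
endloop
endfacet
facet normal 0.481 -0.159 0.862
outer loop
vertex 3.877 2.309 2.33
vertex 3.59 0.7 2.193
vertex 5.097 2.152 1.621
endloop
endfacet
facet normal 0.558 0.306 -0.771
outer loop
vertex 1.667 -3.196 -1.55
vertex 1.052 -2.339 -1.655
vertex 1.904 -2.306 -1.025
endloop
endfacet
facet normal 0.374 -0.543 0.752
outer loop
vertex 1.667 -3.196 -1.55
vertex 1.904 -2.306 -1.025
vertex 0.248 -2.781 -0.545
endloop
endfacet
facet normal 0.558 0.308 -0.771
outer loop
vertex 1.904 -2.306 -1.025
vertex 1.052 -2.339 -1.655
vertex 1.288 -1.449 -1.129
endloop
endfacet
facet normal 0.200 0.258 0.945
outer loop
vertex 1.904 -2.306 -1.025
vertex 1.288 -1.449 -1.129
vertex 0.248 -2.781 -0.545
endloop
endfacet
facet normal 0.559 0.307 -0.770
outer loop
vertex 1.288 -1.449 -1.129
vertex 1.052 -2.339 -1.655
vertex 0.437 -1.482 -1.76
endloop
endfacet
facet normal -0.475 0.637 0.607
outer loop
vertex 1.288 -1.449 -1.129
vertex 0.437 -1.482 -1.76
vertex 0.248 -2.781 -0.545
endloop
endfacet
facet normal 0.559 0.306 -0.771
outer loop
vertex 0.437 -1.482 -1.76
vertex 1.052 -2.339 -1.655
vertex 0.201 -2.372 -2.285
endloop
endfacet
facet normal -0.974 0.213 0.076
outer loop
vertex 0.437 -1.482 -1.76
vertex 0.201 -2.372 -2.285
vertex 0.248 -2.781 -0.545
endloop
endfacet
facet normal 0.559 0.306 -0.771
outer loop
vertex 0.201 -2.372 -2.285
vertex 1.052 -2.339 -1.655
vertex 0.816 -3.229 -2.18
endloop
endfacet
facet normal -0.800 -0.588 -0.117
outer loop
vertex 0.201 -2.372 -2.285
vertex 0.816 -3.229 -2.18
vertex 0.248 -2.781 -0.545
endloop
endfacet
facet normal 0.559 0.306 -0.771
outer loop
vertex 0.816 -3.229 -2.18
vertex 1.052 -2.339 -1.655
vertex 1.667 -3.196 -1.55
endloop
endfacet
facet normal -0.126 -0.967 0.221
outer loop
vertex 0.816 -3.229 -2.18
vertex 1.667 -3.196 -1.55
vertex 0.248 -2.781 -0.545
endloop
endfacet

endsolid


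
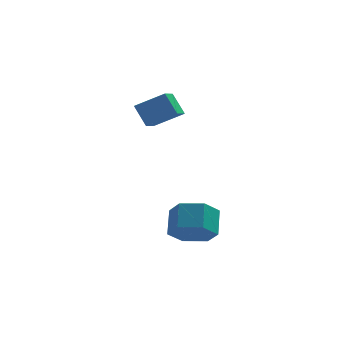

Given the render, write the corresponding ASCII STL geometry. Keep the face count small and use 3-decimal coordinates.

solid 
facet normal -0.422 0.429 0.799
outer loop
vertex -1.783 3.704 2.47
vertex -0.586 3.557 3.181
vertex -1.487 4.583 2.154
endloop
endfacet
facet normal -0.855 0.105 -0.508
outer loop
vertex -1.014 4.103 1.259
vertex -1.783 3.704 2.47
vertex -1.487 4.583 2.154
endloop
endfacet
facet normal -0.422 0.429 0.799
outer loop
vertex -1.487 4.583 2.154
vertex -0.586 3.557 3.181
vertex -0.29 4.436 2.865
endloop
endfacet
facet normal 0.301 0.897 -0.322
outer loop
vertex -0.29 4.436 2.865
vertex -1.014 4.103 1.259
vertex -1.487 4.583 2.154
endloop
endfacet
facet normal -0.301 -0.897 0.322
outer loop
vertex -1.783 3.704 2.47
vertex -0.113 3.077 2.286
vertex -0.586 3.557 3.181
endloop
endfacet
facet normal -0.855 0.105 -0.508
outer loop
vertex -1.31 3.224 1.575
vertex -1.783 3.704 2.47
vertex -1.014 4.103 1.259
endloop
endfacet
facet normal -0.301 -0.897 0.322
outer loop
vertex -1.31 3.224 1.575
vertex -0.113 3.077 2.286
vertex -1.783 3.704 2.47
endloop
endfacet
facet normal 0.855 -0.105 0.508
outer loop
vertex -0.586 3.557 3.181
vertex -0.113 3.077 2.286
vertex -0.29 4.436 2.865
endloop
endfacet
facet normal 0.301 0.897 -0.322
outer loop
vertex 0.183 3.956 1.97
vertex -1.014 4.103 1.259
vertex -0.29 4.436 2.865
endloop
endfacet
facet normal 0.855 -0.105 0.508
outer loop
vertex -0.29 4.436 2.865
vertex -0.113 3.077 2.286
vertex 0.183 3.956 1.97
endloop
endfacet
facet normal 0.422 -0.429 -0.799
outer loop
vertex 0.183 3.956 1.97
vertex -1.31 3.224 1.575
vertex -1.014 4.103 1.259
endloop
endfacet
facet normal 0.422 -0.429 -0.799
outer loop
vertex -0.113 3.077 2.286
vertex -1.31 3.224 1.575
vertex 0.183 3.956 1.97
endloop
endfacet
facet normal -0.056 -0.740 -0.670
outer loop
vertex 0.838 -1.181 -1.933
vertex 0.465 -0.579 -2.566
vertex 1.407 -0.694 -2.518
endloop
endfacet
facet normal 0.799 -0.436 0.414
outer loop
vertex 0.838 -1.181 -1.933
vertex 1.407 -0.694 -2.518
vertex 0.908 -0.264 -1.101
endloop
endfacet
facet normal 0.799 -0.436 0.414
outer loop
vertex 0.908 -0.264 -1.101
vertex 1.407 -0.694 -2.518
vertex 1.477 0.223 -1.686
endloop
endfacet
facet normal 0.057 0.739 0.671
outer loop
vertex 0.908 -0.264 -1.101
vertex 1.477 0.223 -1.686
vertex 0.535 0.339 -1.734
endloop
endfacet
facet normal -0.056 -0.740 -0.670
outer loop
vertex 1.407 -0.694 -2.518
vertex 0.465 -0.579 -2.566
vertex 1.033 -0.092 -3.151
endloop
endfacet
facet normal 0.918 0.226 -0.327
outer loop
vertex 1.407 -0.694 -2.518
vertex 1.033 -0.092 -3.151
vertex 1.477 0.223 -1.686
endloop
endfacet
facet normal 0.918 0.225 -0.327
outer loop
vertex 1.477 0.223 -1.686
vertex 1.033 -0.092 -3.151
vertex 1.104 0.826 -2.319
endloop
endfacet
facet normal 0.057 0.739 0.671
outer loop
vertex 1.477 0.223 -1.686
vertex 1.104 0.826 -2.319
vertex 0.535 0.339 -1.734
endloop
endfacet
facet normal -0.057 -0.739 -0.671
outer loop
vertex 1.033 -0.092 -3.151
vertex 0.465 -0.579 -2.566
vertex 0.092 0.024 -3.199
endloop
endfacet
facet normal 0.119 0.662 -0.740
outer loop
vertex 1.033 -0.092 -3.151
vertex 0.092 0.024 -3.199
vertex 1.104 0.826 -2.319
endloop
endfacet
facet normal 0.119 0.662 -0.740
outer loop
vertex 1.104 0.826 -2.319
vertex 0.092 0.024 -3.199
vertex 0.162 0.941 -2.367
endloop
endfacet
facet normal 0.056 0.740 0.670
outer loop
vertex 1.104 0.826 -2.319
vertex 0.162 0.941 -2.367
vertex 0.535 0.339 -1.734
endloop
endfacet
facet normal -0.057 -0.739 -0.671
outer loop
vertex 0.092 0.024 -3.199
vertex 0.465 -0.579 -2.566
vertex -0.477 -0.463 -2.614
endloop
endfacet
facet normal -0.799 0.436 -0.414
outer loop
vertex 0.092 0.024 -3.199
vertex -0.477 -0.463 -2.614
vertex 0.162 0.941 -2.367
endloop
endfacet
facet normal -0.799 0.436 -0.414
outer loop
vertex 0.162 0.941 -2.367
vertex -0.477 -0.463 -2.614
vertex -0.407 0.454 -1.782
endloop
endfacet
facet normal 0.056 0.740 0.670
outer loop
vertex 0.162 0.941 -2.367
vertex -0.407 0.454 -1.782
vertex 0.535 0.339 -1.734
endloop
endfacet
facet normal -0.057 -0.739 -0.671
outer loop
vertex -0.477 -0.463 -2.614
vertex 0.465 -0.579 -2.566
vertex -0.104 -1.066 -1.981
endloop
endfacet
facet normal -0.918 -0.226 0.326
outer loop
vertex -0.477 -0.463 -2.614
vertex -0.104 -1.066 -1.981
vertex -0.407 0.454 -1.782
endloop
endfacet
facet normal -0.918 -0.226 0.327
outer loop
vertex -0.407 0.454 -1.782
vertex -0.104 -1.066 -1.981
vertex -0.033 -0.148 -1.149
endloop
endfacet
facet normal 0.056 0.740 0.670
outer loop
vertex -0.407 0.454 -1.782
vertex -0.033 -0.148 -1.149
vertex 0.535 0.339 -1.734
endloop
endfacet
facet normal -0.056 -0.740 -0.670
outer loop
vertex -0.104 -1.066 -1.981
vertex 0.465 -0.579 -2.566
vertex 0.838 -1.181 -1.933
endloop
endfacet
facet normal -0.119 -0.662 0.740
outer loop
vertex -0.104 -1.066 -1.981
vertex 0.838 -1.181 -1.933
vertex -0.033 -0.148 -1.149
endloop
endfacet
facet normal -0.119 -0.662 0.740
outer loop
vertex -0.033 -0.148 -1.149
vertex 0.838 -1.181 -1.933
vertex 0.908 -0.264 -1.101
endloop
endfacet
facet normal 0.057 0.739 0.671
outer loop
vertex -0.033 -0.148 -1.149
vertex 0.908 -0.264 -1.101
vertex 0.535 0.339 -1.734
endloop
endfacet

endsolid


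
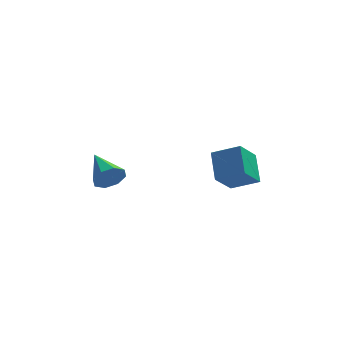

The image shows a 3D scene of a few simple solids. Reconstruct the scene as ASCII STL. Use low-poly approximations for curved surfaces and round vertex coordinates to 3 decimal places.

solid 
facet normal 0.415 -0.840 -0.349
outer loop
vertex -2.345 3.457 1.076
vertex -2.755 2.95 1.808
vertex -3.025 3.195 0.898
endloop
endfacet
facet normal -0.087 0.704 -0.704
outer loop
vertex -2.345 3.457 1.076
vertex -3.025 3.195 0.898
vertex -3.665 4.79 2.572
endloop
endfacet
facet normal 0.416 -0.840 -0.349
outer loop
vertex -3.025 3.195 0.898
vertex -2.755 2.95 1.808
vertex -3.547 2.789 1.253
endloop
endfacet
facet normal -0.700 0.364 -0.614
outer loop
vertex -3.025 3.195 0.898
vertex -3.547 2.789 1.253
vertex -3.665 4.79 2.572
endloop
endfacet
facet normal 0.415 -0.840 -0.349
outer loop
vertex -3.547 2.789 1.253
vertex -2.755 2.95 1.808
vertex -3.605 2.478 1.933
endloop
endfacet
facet normal -0.996 -0.002 -0.086
outer loop
vertex -3.547 2.789 1.253
vertex -3.605 2.478 1.933
vertex -3.665 4.79 2.572
endloop
endfacet
facet normal 0.415 -0.840 -0.349
outer loop
vertex -3.605 2.478 1.933
vertex -2.755 2.95 1.808
vertex -3.165 2.443 2.54
endloop
endfacet
facet normal -0.802 -0.179 0.571
outer loop
vertex -3.605 2.478 1.933
vertex -3.165 2.443 2.54
vertex -3.665 4.79 2.572
endloop
endfacet
facet normal 0.417 -0.840 -0.348
outer loop
vertex -3.165 2.443 2.54
vertex -2.755 2.95 1.808
vertex -2.486 2.706 2.718
endloop
endfacet
facet normal -0.230 -0.062 0.971
outer loop
vertex -3.165 2.443 2.54
vertex -2.486 2.706 2.718
vertex -3.665 4.79 2.572
endloop
endfacet
facet normal 0.415 -0.840 -0.348
outer loop
vertex -2.486 2.706 2.718
vertex -2.755 2.95 1.808
vertex -1.964 3.111 2.363
endloop
endfacet
facet normal 0.383 0.278 0.881
outer loop
vertex -2.486 2.706 2.718
vertex -1.964 3.111 2.363
vertex -3.665 4.79 2.572
endloop
endfacet
facet normal 0.415 -0.840 -0.348
outer loop
vertex -1.964 3.111 2.363
vertex -2.755 2.95 1.808
vertex -1.905 3.422 1.683
endloop
endfacet
facet normal 0.679 0.644 0.353
outer loop
vertex -1.964 3.111 2.363
vertex -1.905 3.422 1.683
vertex -3.665 4.79 2.572
endloop
endfacet
facet normal 0.415 -0.840 -0.349
outer loop
vertex -1.905 3.422 1.683
vertex -2.755 2.95 1.808
vertex -2.345 3.457 1.076
endloop
endfacet
facet normal 0.484 0.820 -0.304
outer loop
vertex -1.905 3.422 1.683
vertex -2.345 3.457 1.076
vertex -3.665 4.79 2.572
endloop
endfacet
facet normal -0.894 0.188 -0.408
outer loop
vertex 2.619 2.893 3.83
vertex 3.466 4.045 2.505
vertex 2.837 1.378 2.654
endloop
endfacet
facet normal -0.434 -0.590 0.680
outer loop
vertex 4.374 1.055 3.355
vertex 2.619 2.893 3.83
vertex 2.837 1.378 2.654
endloop
endfacet
facet normal -0.894 0.188 -0.408
outer loop
vertex 2.837 1.378 2.654
vertex 3.466 4.045 2.505
vertex 3.684 2.53 1.328
endloop
endfacet
facet normal 0.113 -0.785 -0.609
outer loop
vertex 3.684 2.53 1.328
vertex 4.374 1.055 3.355
vertex 2.837 1.378 2.654
endloop
endfacet
facet normal -0.113 0.785 0.610
outer loop
vertex 2.619 2.893 3.83
vertex 5.003 3.722 3.206
vertex 3.466 4.045 2.505
endloop
endfacet
facet normal -0.435 -0.591 0.680
outer loop
vertex 4.156 2.57 4.532
vertex 2.619 2.893 3.83
vertex 4.374 1.055 3.355
endloop
endfacet
facet normal -0.113 0.785 0.609
outer loop
vertex 4.156 2.57 4.532
vertex 5.003 3.722 3.206
vertex 2.619 2.893 3.83
endloop
endfacet
facet normal 0.434 0.591 -0.680
outer loop
vertex 3.466 4.045 2.505
vertex 5.003 3.722 3.206
vertex 3.684 2.53 1.328
endloop
endfacet
facet normal 0.114 -0.785 -0.610
outer loop
vertex 5.221 2.207 2.03
vertex 4.374 1.055 3.355
vertex 3.684 2.53 1.328
endloop
endfacet
facet normal 0.435 0.590 -0.680
outer loop
vertex 3.684 2.53 1.328
vertex 5.003 3.722 3.206
vertex 5.221 2.207 2.03
endloop
endfacet
facet normal 0.894 -0.188 0.408
outer loop
vertex 5.221 2.207 2.03
vertex 4.156 2.57 4.532
vertex 4.374 1.055 3.355
endloop
endfacet
facet normal 0.894 -0.188 0.408
outer loop
vertex 5.003 3.722 3.206
vertex 4.156 2.57 4.532
vertex 5.221 2.207 2.03
endloop
endfacet

endsolid


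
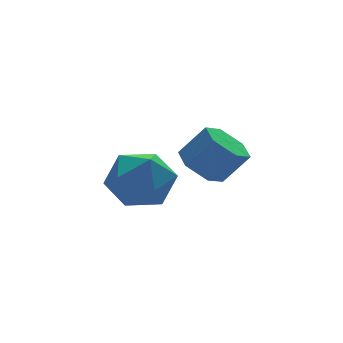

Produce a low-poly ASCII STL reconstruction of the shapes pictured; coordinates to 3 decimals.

solid 
facet normal -0.571 0.246 -0.784
outer loop
vertex 2.529 0.389 -2.399
vertex 1.876 0.062 -2.026
vertex 2.06 0.853 -1.912
endloop
endfacet
facet normal 0.589 0.787 -0.182
outer loop
vertex 2.529 0.389 -2.399
vertex 2.06 0.853 -1.912
vertex 3.237 0.084 -1.427
endloop
endfacet
facet normal 0.590 0.787 -0.183
outer loop
vertex 3.237 0.084 -1.427
vertex 2.06 0.853 -1.912
vertex 2.768 0.549 -0.94
endloop
endfacet
facet normal 0.570 -0.246 0.784
outer loop
vertex 3.237 0.084 -1.427
vertex 2.768 0.549 -0.94
vertex 2.584 -0.242 -1.054
endloop
endfacet
facet normal -0.571 0.246 -0.784
outer loop
vertex 2.06 0.853 -1.912
vertex 1.876 0.062 -2.026
vertex 1.407 0.526 -1.539
endloop
endfacet
facet normal -0.201 0.884 0.423
outer loop
vertex 2.06 0.853 -1.912
vertex 1.407 0.526 -1.539
vertex 2.768 0.549 -0.94
endloop
endfacet
facet normal -0.201 0.884 0.423
outer loop
vertex 2.768 0.549 -0.94
vertex 1.407 0.526 -1.539
vertex 2.115 0.222 -0.567
endloop
endfacet
facet normal 0.571 -0.246 0.784
outer loop
vertex 2.768 0.549 -0.94
vertex 2.115 0.222 -0.567
vertex 2.584 -0.242 -1.054
endloop
endfacet
facet normal -0.570 0.246 -0.784
outer loop
vertex 1.407 0.526 -1.539
vertex 1.876 0.062 -2.026
vertex 1.223 -0.264 -1.653
endloop
endfacet
facet normal -0.790 0.097 0.606
outer loop
vertex 1.407 0.526 -1.539
vertex 1.223 -0.264 -1.653
vertex 2.115 0.222 -0.567
endloop
endfacet
facet normal -0.790 0.096 0.606
outer loop
vertex 2.115 0.222 -0.567
vertex 1.223 -0.264 -1.653
vertex 1.931 -0.569 -0.681
endloop
endfacet
facet normal 0.571 -0.246 0.784
outer loop
vertex 2.115 0.222 -0.567
vertex 1.931 -0.569 -0.681
vertex 2.584 -0.242 -1.054
endloop
endfacet
facet normal -0.570 0.246 -0.784
outer loop
vertex 1.223 -0.264 -1.653
vertex 1.876 0.062 -2.026
vertex 1.692 -0.729 -2.14
endloop
endfacet
facet normal -0.590 -0.786 0.183
outer loop
vertex 1.223 -0.264 -1.653
vertex 1.692 -0.729 -2.14
vertex 1.931 -0.569 -0.681
endloop
endfacet
facet normal -0.589 -0.787 0.183
outer loop
vertex 1.931 -0.569 -0.681
vertex 1.692 -0.729 -2.14
vertex 2.4 -1.033 -1.168
endloop
endfacet
facet normal 0.571 -0.246 0.784
outer loop
vertex 1.931 -0.569 -0.681
vertex 2.4 -1.033 -1.168
vertex 2.584 -0.242 -1.054
endloop
endfacet
facet normal -0.571 0.246 -0.784
outer loop
vertex 1.692 -0.729 -2.14
vertex 1.876 0.062 -2.026
vertex 2.345 -0.402 -2.513
endloop
endfacet
facet normal 0.201 -0.884 -0.423
outer loop
vertex 1.692 -0.729 -2.14
vertex 2.345 -0.402 -2.513
vertex 2.4 -1.033 -1.168
endloop
endfacet
facet normal 0.201 -0.884 -0.423
outer loop
vertex 2.4 -1.033 -1.168
vertex 2.345 -0.402 -2.513
vertex 3.053 -0.706 -1.541
endloop
endfacet
facet normal 0.571 -0.246 0.784
outer loop
vertex 2.4 -1.033 -1.168
vertex 3.053 -0.706 -1.541
vertex 2.584 -0.242 -1.054
endloop
endfacet
facet normal -0.571 0.246 -0.784
outer loop
vertex 2.345 -0.402 -2.513
vertex 1.876 0.062 -2.026
vertex 2.529 0.389 -2.399
endloop
endfacet
facet normal 0.790 -0.096 -0.606
outer loop
vertex 2.345 -0.402 -2.513
vertex 2.529 0.389 -2.399
vertex 3.053 -0.706 -1.541
endloop
endfacet
facet normal 0.790 -0.097 -0.606
outer loop
vertex 3.053 -0.706 -1.541
vertex 2.529 0.389 -2.399
vertex 3.237 0.084 -1.427
endloop
endfacet
facet normal 0.570 -0.246 0.784
outer loop
vertex 3.053 -0.706 -1.541
vertex 3.237 0.084 -1.427
vertex 2.584 -0.242 -1.054
endloop
endfacet
facet normal -0.473 0.857 0.205
outer loop
vertex 1.36 3.812 -3.78
vertex 0.323 3.264 -3.879
vertex 0.865 3.313 -2.835
endloop
endfacet
facet normal 0.164 0.834 0.526
outer loop
vertex 1.36 3.812 -3.78
vertex 0.865 3.313 -2.835
vertex 2.023 3.202 -3.02
endloop
endfacet
facet normal 0.663 0.749 0.023
outer loop
vertex 1.36 3.812 -3.78
vertex 2.023 3.202 -3.02
vertex 2.196 3.084 -4.179
endloop
endfacet
facet normal 0.334 0.718 -0.610
outer loop
vertex 1.36 3.812 -3.78
vertex 2.196 3.084 -4.179
vertex 1.146 3.122 -4.71
endloop
endfacet
facet normal -0.367 0.785 -0.498
outer loop
vertex 1.36 3.812 -3.78
vertex 1.146 3.122 -4.71
vertex 0.323 3.264 -3.879
endloop
endfacet
facet normal 0.177 0.260 0.949
outer loop
vertex 2.023 3.202 -3.02
vertex 0.865 3.313 -2.835
vertex 1.394 2.278 -2.65
endloop
endfacet
facet normal -0.853 0.297 0.429
outer loop
vertex 0.865 3.313 -2.835
vertex 0.323 3.264 -3.879
vertex 0.344 2.316 -3.181
endloop
endfacet
facet normal -0.683 0.182 -0.707
outer loop
vertex 0.323 3.264 -3.879
vertex 1.146 3.122 -4.71
vertex 0.517 2.198 -4.34
endloop
endfacet
facet normal 0.452 0.072 -0.889
outer loop
vertex 1.146 3.122 -4.71
vertex 2.196 3.084 -4.179
vertex 1.675 2.087 -4.525
endloop
endfacet
facet normal 0.984 0.121 0.135
outer loop
vertex 2.196 3.084 -4.179
vertex 2.023 3.202 -3.02
vertex 2.217 2.136 -3.481
endloop
endfacet
facet normal -0.334 -0.718 0.610
outer loop
vertex 1.18 1.588 -3.58
vertex 1.394 2.278 -2.65
vertex 0.344 2.316 -3.181
endloop
endfacet
facet normal -0.663 -0.749 -0.023
outer loop
vertex 1.18 1.588 -3.58
vertex 0.344 2.316 -3.181
vertex 0.517 2.198 -4.34
endloop
endfacet
facet normal -0.164 -0.834 -0.526
outer loop
vertex 1.18 1.588 -3.58
vertex 0.517 2.198 -4.34
vertex 1.675 2.087 -4.525
endloop
endfacet
facet normal 0.473 -0.857 -0.205
outer loop
vertex 1.18 1.588 -3.58
vertex 1.675 2.087 -4.525
vertex 2.217 2.136 -3.481
endloop
endfacet
facet normal 0.367 -0.785 0.498
outer loop
vertex 1.18 1.588 -3.58
vertex 2.217 2.136 -3.481
vertex 1.394 2.278 -2.65
endloop
endfacet
facet normal -0.452 -0.072 0.889
outer loop
vertex 0.344 2.316 -3.181
vertex 1.394 2.278 -2.65
vertex 0.865 3.313 -2.835
endloop
endfacet
facet normal -0.984 -0.121 -0.135
outer loop
vertex 0.517 2.198 -4.34
vertex 0.344 2.316 -3.181
vertex 0.323 3.264 -3.879
endloop
endfacet
facet normal -0.177 -0.260 -0.949
outer loop
vertex 1.675 2.087 -4.525
vertex 0.517 2.198 -4.34
vertex 1.146 3.122 -4.71
endloop
endfacet
facet normal 0.853 -0.297 -0.429
outer loop
vertex 2.217 2.136 -3.481
vertex 1.675 2.087 -4.525
vertex 2.196 3.084 -4.179
endloop
endfacet
facet normal 0.683 -0.182 0.707
outer loop
vertex 1.394 2.278 -2.65
vertex 2.217 2.136 -3.481
vertex 2.023 3.202 -3.02
endloop
endfacet

endsolid


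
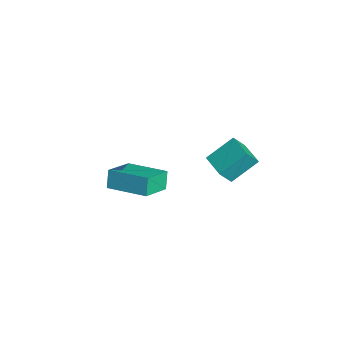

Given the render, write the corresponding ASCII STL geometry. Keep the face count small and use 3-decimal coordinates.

solid 
facet normal -0.989 -0.130 0.075
outer loop
vertex 1.21 -0.468 3.542
vertex 1.067 0.135 2.706
vertex 1.307 -1.739 2.609
endloop
endfacet
facet normal 0.138 -0.579 0.803
outer loop
vertex 2.553 -1.575 2.514
vertex 1.21 -0.468 3.542
vertex 1.307 -1.739 2.609
endloop
endfacet
facet normal -0.989 -0.130 0.075
outer loop
vertex 1.307 -1.739 2.609
vertex 1.067 0.135 2.706
vertex 1.164 -1.137 1.773
endloop
endfacet
facet normal 0.061 -0.805 -0.590
outer loop
vertex 1.164 -1.137 1.773
vertex 2.553 -1.575 2.514
vertex 1.307 -1.739 2.609
endloop
endfacet
facet normal -0.061 0.805 0.591
outer loop
vertex 1.21 -0.468 3.542
vertex 2.313 0.299 2.611
vertex 1.067 0.135 2.706
endloop
endfacet
facet normal 0.138 -0.579 0.804
outer loop
vertex 2.456 -0.303 3.447
vertex 1.21 -0.468 3.542
vertex 2.553 -1.575 2.514
endloop
endfacet
facet normal -0.062 0.805 0.590
outer loop
vertex 2.456 -0.303 3.447
vertex 2.313 0.299 2.611
vertex 1.21 -0.468 3.542
endloop
endfacet
facet normal -0.137 0.579 -0.804
outer loop
vertex 1.067 0.135 2.706
vertex 2.313 0.299 2.611
vertex 1.164 -1.137 1.773
endloop
endfacet
facet normal 0.061 -0.804 -0.591
outer loop
vertex 2.41 -0.972 1.678
vertex 2.553 -1.575 2.514
vertex 1.164 -1.137 1.773
endloop
endfacet
facet normal -0.138 0.579 -0.803
outer loop
vertex 1.164 -1.137 1.773
vertex 2.313 0.299 2.611
vertex 2.41 -0.972 1.678
endloop
endfacet
facet normal 0.989 0.130 -0.075
outer loop
vertex 2.41 -0.972 1.678
vertex 2.456 -0.303 3.447
vertex 2.553 -1.575 2.514
endloop
endfacet
facet normal 0.989 0.131 -0.075
outer loop
vertex 2.313 0.299 2.611
vertex 2.456 -0.303 3.447
vertex 2.41 -0.972 1.678
endloop
endfacet
facet normal -0.740 -0.649 -0.176
outer loop
vertex -4.005 -4.568 -2.089
vertex -4.941 -3.309 -2.795
vertex -3.602 -4.78 -3.002
endloop
endfacet
facet normal 0.544 -0.732 0.410
outer loop
vertex -2.019 -3.391 -2.625
vertex -4.005 -4.568 -2.089
vertex -3.602 -4.78 -3.002
endloop
endfacet
facet normal -0.740 -0.649 -0.176
outer loop
vertex -3.602 -4.78 -3.002
vertex -4.941 -3.309 -2.795
vertex -4.538 -3.521 -3.708
endloop
endfacet
facet normal 0.395 -0.208 -0.895
outer loop
vertex -4.538 -3.521 -3.708
vertex -2.019 -3.391 -2.625
vertex -3.602 -4.78 -3.002
endloop
endfacet
facet normal -0.395 0.208 0.895
outer loop
vertex -4.005 -4.568 -2.089
vertex -3.358 -1.92 -2.418
vertex -4.941 -3.309 -2.795
endloop
endfacet
facet normal 0.544 -0.732 0.410
outer loop
vertex -2.422 -3.179 -1.712
vertex -4.005 -4.568 -2.089
vertex -2.019 -3.391 -2.625
endloop
endfacet
facet normal -0.395 0.208 0.895
outer loop
vertex -2.422 -3.179 -1.712
vertex -3.358 -1.92 -2.418
vertex -4.005 -4.568 -2.089
endloop
endfacet
facet normal -0.544 0.732 -0.410
outer loop
vertex -4.941 -3.309 -2.795
vertex -3.358 -1.92 -2.418
vertex -4.538 -3.521 -3.708
endloop
endfacet
facet normal 0.395 -0.208 -0.895
outer loop
vertex -2.955 -2.132 -3.331
vertex -2.019 -3.391 -2.625
vertex -4.538 -3.521 -3.708
endloop
endfacet
facet normal -0.544 0.732 -0.410
outer loop
vertex -4.538 -3.521 -3.708
vertex -3.358 -1.92 -2.418
vertex -2.955 -2.132 -3.331
endloop
endfacet
facet normal 0.740 0.649 0.176
outer loop
vertex -2.955 -2.132 -3.331
vertex -2.422 -3.179 -1.712
vertex -2.019 -3.391 -2.625
endloop
endfacet
facet normal 0.740 0.649 0.176
outer loop
vertex -3.358 -1.92 -2.418
vertex -2.422 -3.179 -1.712
vertex -2.955 -2.132 -3.331
endloop
endfacet

endsolid


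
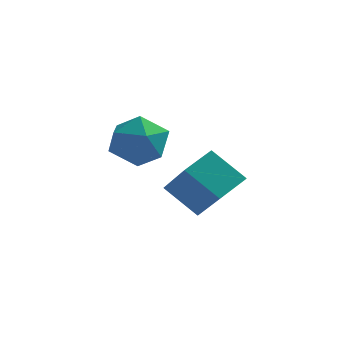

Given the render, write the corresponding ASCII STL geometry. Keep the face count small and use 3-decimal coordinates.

solid 
facet normal -0.489 -0.774 -0.402
outer loop
vertex -0.341 -3.106 -1.212
vertex -1.321 -1.747 -2.638
vertex 0.769 -3.31 -2.168
endloop
endfacet
facet normal 0.445 -0.618 0.649
outer loop
vertex 1.361 -2.373 -1.682
vertex -0.341 -3.106 -1.212
vertex 0.769 -3.31 -2.168
endloop
endfacet
facet normal -0.489 -0.774 -0.402
outer loop
vertex 0.769 -3.31 -2.168
vertex -1.321 -1.747 -2.638
vertex -0.21 -1.951 -3.595
endloop
endfacet
facet normal 0.750 -0.139 -0.647
outer loop
vertex -0.21 -1.951 -3.595
vertex 1.361 -2.373 -1.682
vertex 0.769 -3.31 -2.168
endloop
endfacet
facet normal -0.750 0.138 0.647
outer loop
vertex -0.341 -3.106 -1.212
vertex -0.729 -0.81 -2.152
vertex -1.321 -1.747 -2.638
endloop
endfacet
facet normal 0.445 -0.618 0.648
outer loop
vertex 0.25 -2.169 -0.725
vertex -0.341 -3.106 -1.212
vertex 1.361 -2.373 -1.682
endloop
endfacet
facet normal -0.751 0.138 0.646
outer loop
vertex 0.25 -2.169 -0.725
vertex -0.729 -0.81 -2.152
vertex -0.341 -3.106 -1.212
endloop
endfacet
facet normal -0.445 0.618 -0.648
outer loop
vertex -1.321 -1.747 -2.638
vertex -0.729 -0.81 -2.152
vertex -0.21 -1.951 -3.595
endloop
endfacet
facet normal 0.750 -0.137 -0.647
outer loop
vertex 0.381 -1.014 -3.108
vertex 1.361 -2.373 -1.682
vertex -0.21 -1.951 -3.595
endloop
endfacet
facet normal -0.445 0.618 -0.648
outer loop
vertex -0.21 -1.951 -3.595
vertex -0.729 -0.81 -2.152
vertex 0.381 -1.014 -3.108
endloop
endfacet
facet normal 0.489 0.774 0.402
outer loop
vertex 0.381 -1.014 -3.108
vertex 0.25 -2.169 -0.725
vertex 1.361 -2.373 -1.682
endloop
endfacet
facet normal 0.489 0.774 0.402
outer loop
vertex -0.729 -0.81 -2.152
vertex 0.25 -2.169 -0.725
vertex 0.381 -1.014 -3.108
endloop
endfacet
facet normal -0.888 0.397 -0.232
outer loop
vertex -3.246 1.608 -2.42
vertex -3.726 0.611 -2.291
vertex -3.642 1.305 -1.423
endloop
endfacet
facet normal -0.467 0.880 0.082
outer loop
vertex -3.246 1.608 -2.42
vertex -3.642 1.305 -1.423
vertex -2.662 1.832 -1.498
endloop
endfacet
facet normal 0.126 0.943 -0.309
outer loop
vertex -3.246 1.608 -2.42
vertex -2.662 1.832 -1.498
vertex -2.141 1.463 -2.411
endloop
endfacet
facet normal 0.072 0.499 -0.864
outer loop
vertex -3.246 1.608 -2.42
vertex -2.141 1.463 -2.411
vertex -2.799 0.708 -2.902
endloop
endfacet
facet normal -0.555 0.162 -0.816
outer loop
vertex -3.246 1.608 -2.42
vertex -2.799 0.708 -2.902
vertex -3.726 0.611 -2.291
endloop
endfacet
facet normal -0.283 0.629 0.724
outer loop
vertex -2.662 1.832 -1.498
vertex -3.642 1.305 -1.423
vertex -2.781 0.972 -0.798
endloop
endfacet
facet normal -0.964 -0.153 0.216
outer loop
vertex -3.642 1.305 -1.423
vertex -3.726 0.611 -2.291
vertex -3.439 0.217 -1.289
endloop
endfacet
facet normal -0.425 -0.535 -0.730
outer loop
vertex -3.726 0.611 -2.291
vertex -2.799 0.708 -2.902
vertex -2.918 -0.152 -2.202
endloop
endfacet
facet normal 0.590 0.011 -0.807
outer loop
vertex -2.799 0.708 -2.902
vertex -2.141 1.463 -2.411
vertex -1.938 0.375 -2.277
endloop
endfacet
facet normal 0.678 0.729 0.092
outer loop
vertex -2.141 1.463 -2.411
vertex -2.662 1.832 -1.498
vertex -1.854 1.069 -1.409
endloop
endfacet
facet normal -0.072 -0.499 0.864
outer loop
vertex -2.334 0.072 -1.28
vertex -2.781 0.972 -0.798
vertex -3.439 0.217 -1.289
endloop
endfacet
facet normal -0.126 -0.943 0.309
outer loop
vertex -2.334 0.072 -1.28
vertex -3.439 0.217 -1.289
vertex -2.918 -0.152 -2.202
endloop
endfacet
facet normal 0.467 -0.880 -0.082
outer loop
vertex -2.334 0.072 -1.28
vertex -2.918 -0.152 -2.202
vertex -1.938 0.375 -2.277
endloop
endfacet
facet normal 0.888 -0.397 0.232
outer loop
vertex -2.334 0.072 -1.28
vertex -1.938 0.375 -2.277
vertex -1.854 1.069 -1.409
endloop
endfacet
facet normal 0.555 -0.162 0.816
outer loop
vertex -2.334 0.072 -1.28
vertex -1.854 1.069 -1.409
vertex -2.781 0.972 -0.798
endloop
endfacet
facet normal -0.590 -0.011 0.807
outer loop
vertex -3.439 0.217 -1.289
vertex -2.781 0.972 -0.798
vertex -3.642 1.305 -1.423
endloop
endfacet
facet normal -0.678 -0.729 -0.092
outer loop
vertex -2.918 -0.152 -2.202
vertex -3.439 0.217 -1.289
vertex -3.726 0.611 -2.291
endloop
endfacet
facet normal 0.283 -0.629 -0.724
outer loop
vertex -1.938 0.375 -2.277
vertex -2.918 -0.152 -2.202
vertex -2.799 0.708 -2.902
endloop
endfacet
facet normal 0.964 0.153 -0.216
outer loop
vertex -1.854 1.069 -1.409
vertex -1.938 0.375 -2.277
vertex -2.141 1.463 -2.411
endloop
endfacet
facet normal 0.425 0.535 0.730
outer loop
vertex -2.781 0.972 -0.798
vertex -1.854 1.069 -1.409
vertex -2.662 1.832 -1.498
endloop
endfacet

endsolid
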